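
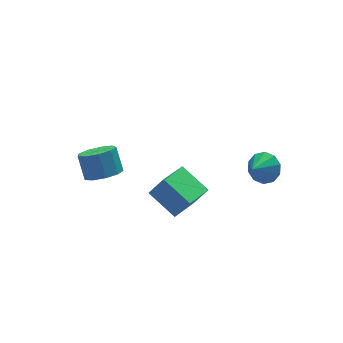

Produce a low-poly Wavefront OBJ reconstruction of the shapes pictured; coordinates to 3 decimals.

v 3.274 -0.907 -0.622
v 3.85 -0.876 0.094
v 2.326 -1.413 0.162
v 3.569 -0.382 0.073
v 3.176 -0.089 -0.214
v 2.819 -0.108 -0.656
v 2.636 -0.433 -1.086
v 2.697 -0.938 -1.339
v 2.978 -1.432 -1.318
v 3.372 -1.726 -1.031
v 3.728 -1.706 -0.589
v 3.911 -1.382 -0.159
v -3.395 3.526 -2.5
v -2.458 3.219 -2.278
v -2.449 4.087 -1.117
v -3.385 4.394 -1.34
v -2.434 3.771 -2.692
v -2.425 4.64 -1.531
v -2.859 4.209 -3.016
v -2.849 5.078 -1.855
v -3.534 4.327 -3.099
v -3.525 5.196 -1.938
v -4.145 4.07 -2.902
v -4.135 4.939 -1.741
v -4.404 3.558 -2.517
v -4.395 4.427 -1.356
v -4.191 3.031 -2.124
v -4.182 3.9 -0.963
v -3.605 2.736 -1.908
v -3.596 3.604 -0.747
v -2.921 2.81 -1.968
v -2.912 3.678 -0.807
v -1.498 -0.797 -2.632
v -2.203 0.713 -1.805
v -0.014 0.208 -3.201
v -0.72 1.718 -2.375
v -0.84 -1.118 -1.485
v -1.546 0.392 -0.659
v 0.643 -0.113 -2.055
v -0.062 1.397 -1.228
f 2 1 4
f 2 4 3
f 4 1 5
f 4 5 3
f 5 1 6
f 5 6 3
f 6 1 7
f 6 7 3
f 7 1 8
f 7 8 3
f 8 1 9
f 8 9 3
f 9 1 10
f 9 10 3
f 10 1 11
f 10 11 3
f 11 1 12
f 11 12 3
f 12 1 2
f 12 2 3
f 14 13 17
f 14 17 15
f 15 17 18
f 15 18 16
f 17 13 19
f 17 19 18
f 18 19 20
f 18 20 16
f 19 13 21
f 19 21 20
f 20 21 22
f 20 22 16
f 21 13 23
f 21 23 22
f 22 23 24
f 22 24 16
f 23 13 25
f 23 25 24
f 24 25 26
f 24 26 16
f 25 13 27
f 25 27 26
f 26 27 28
f 26 28 16
f 27 13 29
f 27 29 28
f 28 29 30
f 28 30 16
f 29 13 31
f 29 31 30
f 30 31 32
f 30 32 16
f 31 13 14
f 31 14 32
f 32 14 15
f 32 15 16
f 34 36 33
f 37 34 33
f 33 36 35
f 35 37 33
f 34 40 36
f 38 34 37
f 38 40 34
f 36 40 35
f 39 37 35
f 35 40 39
f 39 38 37
f 40 38 39



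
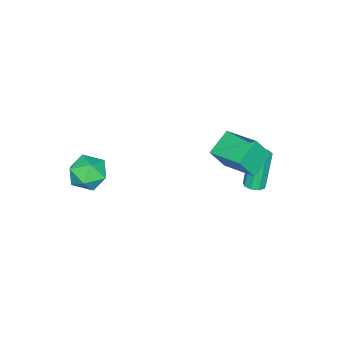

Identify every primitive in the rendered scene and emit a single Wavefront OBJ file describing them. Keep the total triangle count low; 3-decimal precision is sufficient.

v -1.956 2.716 -2.727
v -1.616 3.159 -2.614
v -2.244 3.127 -0.6
v -2.584 2.684 -0.713
v -1.968 3.286 -2.722
v -2.597 3.254 -0.708
v -2.315 3.146 -2.832
v -2.943 3.114 -0.818
v -2.494 2.805 -2.893
v -3.122 2.773 -0.879
v -2.421 2.422 -2.877
v -3.049 2.39 -0.863
v -2.13 2.177 -2.79
v -2.759 2.145 -0.776
v -1.758 2.184 -2.674
v -2.387 2.152 -0.66
v -1.478 2.44 -2.582
v -2.107 2.408 -0.568
v -1.422 2.825 -2.559
v -2.051 2.793 -0.545
v -1.668 2.084 0.483
v -1.19 3.975 1.048
v -0.339 1.946 -0.178
v 0.139 3.836 0.387
v -1.119 1.584 1.693
v -0.641 3.474 2.258
v 0.21 1.445 1.032
v 0.688 3.336 1.597
v 3.249 -2.424 -0.28
v 4.308 -2.427 -0.507
v 3.532 -3.533 1.047
v 4.591 -3.536 0.82
v 4.126 -2.644 1.222
v 3.95 -1.959 0.402
v 3.89 -4.001 0.138
v 3.714 -3.316 -0.682
v 4.704 -3.401 -0.249
v 4.849 -2.562 0.42
v 2.991 -3.398 0.12
v 3.136 -2.559 0.789
f 2 1 5
f 2 5 3
f 3 5 6
f 3 6 4
f 5 1 7
f 5 7 6
f 6 7 8
f 6 8 4
f 7 1 9
f 7 9 8
f 8 9 10
f 8 10 4
f 9 1 11
f 9 11 10
f 10 11 12
f 10 12 4
f 11 1 13
f 11 13 12
f 12 13 14
f 12 14 4
f 13 1 15
f 13 15 14
f 14 15 16
f 14 16 4
f 15 1 17
f 15 17 16
f 16 17 18
f 16 18 4
f 17 1 19
f 17 19 18
f 18 19 20
f 18 20 4
f 19 1 2
f 19 2 20
f 20 2 3
f 20 3 4
f 22 24 21
f 25 22 21
f 21 24 23
f 23 25 21
f 22 28 24
f 26 22 25
f 26 28 22
f 24 28 23
f 27 25 23
f 23 28 27
f 27 26 25
f 28 26 27
f 29 40 34
f 29 34 30
f 29 30 36
f 29 36 39
f 29 39 40
f 30 34 38
f 34 40 33
f 40 39 31
f 39 36 35
f 36 30 37
f 32 38 33
f 32 33 31
f 32 31 35
f 32 35 37
f 32 37 38
f 33 38 34
f 31 33 40
f 35 31 39
f 37 35 36
f 38 37 30



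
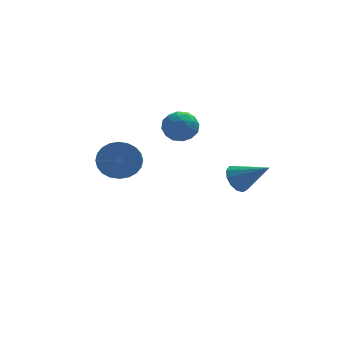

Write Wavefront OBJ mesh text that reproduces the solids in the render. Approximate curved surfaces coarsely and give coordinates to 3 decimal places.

v 2.945 -2.63 0.327
v 3.401 -2.13 0.149
v 4.075 -3.33 1.253
v 3.215 -2.001 0.472
v 2.944 -2.072 0.749
v 2.673 -2.32 0.892
v 2.488 -2.667 0.856
v 2.449 -3.002 0.651
v 2.567 -3.219 0.344
v 2.805 -3.249 0.031
v 3.088 -3.082 -0.188
v 3.325 -2.772 -0.244
v 3.442 -2.417 -0.118
v -1.035 2.699 -1.228
v -0.41 2.253 -1.804
v -0.639 0.955 -1.048
v -1.265 1.401 -0.472
v -0.184 2.373 -1.53
v -0.414 1.075 -0.773
v -0.088 2.543 -1.21
v -0.318 1.244 -0.453
v -0.137 2.736 -0.892
v -0.366 1.438 -0.136
v -0.322 2.924 -0.626
v -0.551 1.625 0.13
v -0.616 3.077 -0.452
v -0.845 1.779 0.304
v -0.973 3.173 -0.396
v -1.203 1.875 0.361
v -1.34 3.197 -0.466
v -1.57 1.898 0.29
v -1.661 3.145 -0.652
v -1.89 1.847 0.104
v -1.886 3.025 -0.927
v -2.116 1.727 -0.17
v -1.982 2.856 -1.247
v -2.212 1.557 -0.49
v -1.934 2.662 -1.564
v -2.163 1.364 -0.808
v -1.749 2.475 -1.83
v -1.978 1.176 -1.074
v -1.455 2.321 -2.004
v -1.684 1.023 -1.248
v -1.097 2.225 -2.061
v -1.327 0.927 -1.304
v -0.73 2.202 -1.99
v -0.96 0.903 -1.234
v 1.572 3.351 1.128
v 2.153 2.729 1.127
v 0.907 2.731 0.093
v 1.488 2.109 0.092
v 0.946 2.185 0.745
v 1.358 2.568 1.385
v 1.702 2.892 -0.165
v 2.114 3.275 0.475
v 2.234 2.445 0.328
v 1.766 2.008 0.89
v 1.294 3.452 0.33
v 0.826 3.015 0.892
v 1.921 3.094 1.219
v 1.139 2.366 0.001
v 0.82 2.411 0.385
v 1.162 2.045 0.385
v 1.454 3 1.37
v 1.795 2.634 1.369
v 1.085 2.314 1.145
v 1.265 2.826 -0.149
v 1.606 2.46 -0.15
v 1.898 3.415 0.835
v 2.24 3.049 0.835
v 1.975 3.146 0.075
v 2.31 2.561 0.748
v 1.919 2.197 0.14
v 2.045 2.658 -0.011
v 2.287 2.883 0.365
v 2.035 2.305 1.079
v 1.644 1.94 0.47
v 1.326 1.985 0.854
v 1.568 2.21 1.23
v 2.083 2.138 0.609
v 1.416 3.52 0.75
v 1.025 3.155 0.141
v 1.492 3.25 -0.01
v 1.734 3.475 0.366
v 1.141 3.263 1.08
v 0.75 2.899 0.472
v 0.773 2.577 0.855
v 1.015 2.802 1.231
v 0.977 3.322 0.611
f 2 1 4
f 2 4 3
f 4 1 5
f 4 5 3
f 5 1 6
f 5 6 3
f 6 1 7
f 6 7 3
f 7 1 8
f 7 8 3
f 8 1 9
f 8 9 3
f 9 1 10
f 9 10 3
f 10 1 11
f 10 11 3
f 11 1 12
f 11 12 3
f 12 1 13
f 12 13 3
f 13 1 2
f 13 2 3
f 15 14 18
f 15 18 16
f 16 18 19
f 16 19 17
f 18 14 20
f 18 20 19
f 19 20 21
f 19 21 17
f 20 14 22
f 20 22 21
f 21 22 23
f 21 23 17
f 22 14 24
f 22 24 23
f 23 24 25
f 23 25 17
f 24 14 26
f 24 26 25
f 25 26 27
f 25 27 17
f 26 14 28
f 26 28 27
f 27 28 29
f 27 29 17
f 28 14 30
f 28 30 29
f 29 30 31
f 29 31 17
f 30 14 32
f 30 32 31
f 31 32 33
f 31 33 17
f 32 14 34
f 32 34 33
f 33 34 35
f 33 35 17
f 34 14 36
f 34 36 35
f 35 36 37
f 35 37 17
f 36 14 38
f 36 38 37
f 37 38 39
f 37 39 17
f 38 14 40
f 38 40 39
f 39 40 41
f 39 41 17
f 40 14 42
f 40 42 41
f 41 42 43
f 41 43 17
f 42 14 44
f 42 44 43
f 43 44 45
f 43 45 17
f 44 14 46
f 44 46 45
f 45 46 47
f 45 47 17
f 46 14 15
f 46 15 47
f 47 15 16
f 47 16 17
f 48 85 64
f 85 59 88
f 64 88 53
f 85 88 64
f 48 64 60
f 64 53 65
f 60 65 49
f 64 65 60
f 48 60 69
f 60 49 70
f 69 70 55
f 60 70 69
f 48 69 81
f 69 55 84
f 81 84 58
f 69 84 81
f 48 81 85
f 81 58 89
f 85 89 59
f 81 89 85
f 49 65 76
f 65 53 79
f 76 79 57
f 65 79 76
f 53 88 66
f 88 59 87
f 66 87 52
f 88 87 66
f 59 89 86
f 89 58 82
f 86 82 50
f 89 82 86
f 58 84 83
f 84 55 71
f 83 71 54
f 84 71 83
f 55 70 75
f 70 49 72
f 75 72 56
f 70 72 75
f 51 77 63
f 77 57 78
f 63 78 52
f 77 78 63
f 51 63 61
f 63 52 62
f 61 62 50
f 63 62 61
f 51 61 68
f 61 50 67
f 68 67 54
f 61 67 68
f 51 68 73
f 68 54 74
f 73 74 56
f 68 74 73
f 51 73 77
f 73 56 80
f 77 80 57
f 73 80 77
f 52 78 66
f 78 57 79
f 66 79 53
f 78 79 66
f 50 62 86
f 62 52 87
f 86 87 59
f 62 87 86
f 54 67 83
f 67 50 82
f 83 82 58
f 67 82 83
f 56 74 75
f 74 54 71
f 75 71 55
f 74 71 75
f 57 80 76
f 80 56 72
f 76 72 49
f 80 72 76



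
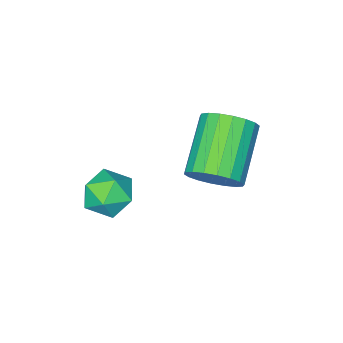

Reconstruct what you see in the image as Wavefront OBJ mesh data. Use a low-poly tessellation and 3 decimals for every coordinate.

v 0.471 4.061 0.95
v 0.71 4.44 1.588
v -0.571 3.597 2.569
v -0.811 3.219 1.93
v 0.47 4.653 1.458
v -0.812 3.811 2.438
v 0.229 4.75 1.226
v -1.052 3.907 2.206
v 0.037 4.71 0.94
v -1.244 3.867 1.92
v -0.07 4.541 0.656
v -1.351 3.698 1.636
v -0.069 4.278 0.43
v -1.35 3.435 1.41
v 0.038 3.971 0.307
v -1.243 3.128 1.287
v 0.231 3.683 0.311
v -1.05 2.84 1.292
v 0.472 3.469 0.442
v -0.81 2.627 1.422
v 0.712 3.373 0.674
v -0.569 2.53 1.654
v 0.904 3.413 0.96
v -0.377 2.57 1.94
v 1.011 3.582 1.244
v -0.27 2.739 2.224
v 1.01 3.845 1.47
v -0.271 3.002 2.45
v 0.903 4.152 1.593
v -0.378 3.309 2.573
v 1.49 2.035 -0.9
v 2.233 1.778 -0.758
v 1.147 0.842 -1.262
v 1.89 0.585 -1.12
v 1.42 0.804 -0.512
v 1.632 1.541 -0.288
v 1.748 1.079 -1.732
v 1.96 1.816 -1.508
v 2.393 1.187 -1.272
v 2.19 1.017 -0.518
v 1.19 1.603 -1.502
v 0.987 1.433 -0.748
f 2 1 5
f 2 5 3
f 3 5 6
f 3 6 4
f 5 1 7
f 5 7 6
f 6 7 8
f 6 8 4
f 7 1 9
f 7 9 8
f 8 9 10
f 8 10 4
f 9 1 11
f 9 11 10
f 10 11 12
f 10 12 4
f 11 1 13
f 11 13 12
f 12 13 14
f 12 14 4
f 13 1 15
f 13 15 14
f 14 15 16
f 14 16 4
f 15 1 17
f 15 17 16
f 16 17 18
f 16 18 4
f 17 1 19
f 17 19 18
f 18 19 20
f 18 20 4
f 19 1 21
f 19 21 20
f 20 21 22
f 20 22 4
f 21 1 23
f 21 23 22
f 22 23 24
f 22 24 4
f 23 1 25
f 23 25 24
f 24 25 26
f 24 26 4
f 25 1 27
f 25 27 26
f 26 27 28
f 26 28 4
f 27 1 29
f 27 29 28
f 28 29 30
f 28 30 4
f 29 1 2
f 29 2 30
f 30 2 3
f 30 3 4
f 31 42 36
f 31 36 32
f 31 32 38
f 31 38 41
f 31 41 42
f 32 36 40
f 36 42 35
f 42 41 33
f 41 38 37
f 38 32 39
f 34 40 35
f 34 35 33
f 34 33 37
f 34 37 39
f 34 39 40
f 35 40 36
f 33 35 42
f 37 33 41
f 39 37 38
f 40 39 32



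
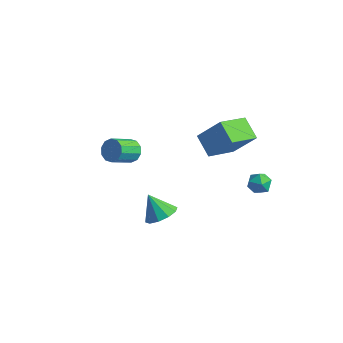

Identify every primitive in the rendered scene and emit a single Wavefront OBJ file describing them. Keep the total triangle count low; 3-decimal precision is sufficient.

v -3.276 -0.711 -0.397
v -2.568 -0.714 -0.222
v -2.775 -1.993 0.592
v -3.484 -1.989 0.417
v -2.788 -0.478 0.093
v -2.995 -1.757 0.907
v -3.195 -0.331 0.221
v -3.402 -1.61 1.035
v -3.633 -0.328 0.113
v -3.84 -1.607 0.927
v -3.935 -0.472 -0.19
v -4.142 -1.751 0.624
v -3.985 -0.707 -0.572
v -4.192 -1.986 0.242
v -3.765 -0.943 -0.887
v -3.972 -2.222 -0.073
v -3.358 -1.09 -1.015
v -3.565 -2.369 -0.201
v -2.92 -1.093 -0.907
v -3.127 -2.372 -0.093
v -2.618 -0.949 -0.604
v -2.825 -2.228 0.21
v 2.427 3.423 -1.904
v 3.104 3.128 -1.797
v 2.076 2.412 -2.463
v 2.753 2.117 -2.356
v 2.299 2.229 -1.775
v 2.516 2.854 -1.429
v 2.664 2.686 -2.831
v 2.881 3.311 -2.485
v 3.251 2.673 -2.37
v 3.025 2.39 -1.717
v 2.155 3.15 -2.543
v 1.929 2.867 -1.89
v -0.763 1.691 0.655
v 0.398 2.158 2.162
v -0.538 3.504 -0.081
v 0.623 3.972 1.427
v 0.377 1.248 -0.087
v 1.538 1.716 1.421
v 0.602 3.062 -0.822
v 1.763 3.529 0.685
v 1.446 -3.789 -0.627
v 1.895 -4.525 -0.336
v 0.614 -3.831 0.547
v 2.157 -4.07 -0.133
v 2.147 -3.508 -0.12
v 1.87 -3.053 -0.3
v 1.431 -2.879 -0.605
v 0.997 -3.053 -0.919
v 0.735 -3.507 -1.121
v 0.745 -4.07 -1.134
v 1.022 -4.524 -0.954
v 1.462 -4.698 -0.649
f 2 1 5
f 2 5 3
f 3 5 6
f 3 6 4
f 5 1 7
f 5 7 6
f 6 7 8
f 6 8 4
f 7 1 9
f 7 9 8
f 8 9 10
f 8 10 4
f 9 1 11
f 9 11 10
f 10 11 12
f 10 12 4
f 11 1 13
f 11 13 12
f 12 13 14
f 12 14 4
f 13 1 15
f 13 15 14
f 14 15 16
f 14 16 4
f 15 1 17
f 15 17 16
f 16 17 18
f 16 18 4
f 17 1 19
f 17 19 18
f 18 19 20
f 18 20 4
f 19 1 21
f 19 21 20
f 20 21 22
f 20 22 4
f 21 1 2
f 21 2 22
f 22 2 3
f 22 3 4
f 23 34 28
f 23 28 24
f 23 24 30
f 23 30 33
f 23 33 34
f 24 28 32
f 28 34 27
f 34 33 25
f 33 30 29
f 30 24 31
f 26 32 27
f 26 27 25
f 26 25 29
f 26 29 31
f 26 31 32
f 27 32 28
f 25 27 34
f 29 25 33
f 31 29 30
f 32 31 24
f 36 38 35
f 39 36 35
f 35 38 37
f 37 39 35
f 36 42 38
f 40 36 39
f 40 42 36
f 38 42 37
f 41 39 37
f 37 42 41
f 41 40 39
f 42 40 41
f 44 43 46
f 44 46 45
f 46 43 47
f 46 47 45
f 47 43 48
f 47 48 45
f 48 43 49
f 48 49 45
f 49 43 50
f 49 50 45
f 50 43 51
f 50 51 45
f 51 43 52
f 51 52 45
f 52 43 53
f 52 53 45
f 53 43 54
f 53 54 45
f 54 43 44
f 54 44 45



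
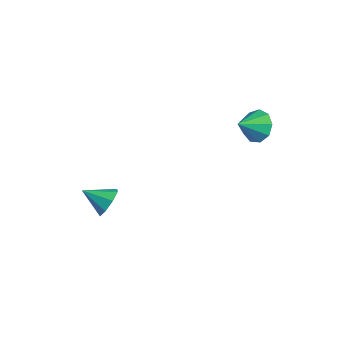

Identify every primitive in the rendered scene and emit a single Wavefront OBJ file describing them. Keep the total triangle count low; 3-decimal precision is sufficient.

v -2.886 -2.908 -3.78
v -2.224 -2.917 -3.141
v -3.594 -4.032 -3.06
v -2.751 -2.48 -2.977
v -3.357 -2.294 -3.283
v -3.687 -2.468 -3.88
v -3.548 -2.9 -4.418
v -3.021 -3.337 -4.582
v -2.415 -3.523 -4.276
v -2.085 -3.349 -3.679
v 0.514 3.421 2.65
v 1.208 3.881 3.147
v 0.786 2.299 3.31
v 0.63 3.93 3.468
v -0.003 3.74 3.407
v -0.394 3.401 2.992
v -0.361 3.072 2.417
v 0.082 2.906 1.951
v 0.726 2.981 1.813
v 1.271 3.262 2.066
v 1.462 3.618 2.593
f 2 1 4
f 2 4 3
f 4 1 5
f 4 5 3
f 5 1 6
f 5 6 3
f 6 1 7
f 6 7 3
f 7 1 8
f 7 8 3
f 8 1 9
f 8 9 3
f 9 1 10
f 9 10 3
f 10 1 2
f 10 2 3
f 12 11 14
f 12 14 13
f 14 11 15
f 14 15 13
f 15 11 16
f 15 16 13
f 16 11 17
f 16 17 13
f 17 11 18
f 17 18 13
f 18 11 19
f 18 19 13
f 19 11 20
f 19 20 13
f 20 11 21
f 20 21 13
f 21 11 12
f 21 12 13



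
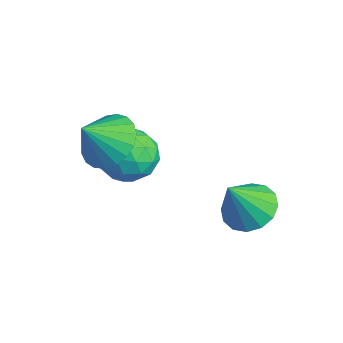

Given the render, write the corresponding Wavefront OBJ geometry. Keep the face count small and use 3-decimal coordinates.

v 3.696 2.871 -0.732
v 4.428 2.33 -1.067
v 3.764 2.009 0.812
v 4.648 2.729 -0.854
v 4.612 3.165 -0.608
v 4.331 3.523 -0.396
v 3.879 3.706 -0.274
v 3.379 3.666 -0.274
v 2.963 3.412 -0.398
v 2.744 3.014 -0.61
v 2.78 2.577 -0.856
v 3.061 2.219 -1.068
v 3.512 2.036 -1.19
v 4.013 2.077 -1.19
v 0.589 -0.417 1.675
v 1.386 -0.968 1.221
v 0.571 -1.343 2.765
v 1.608 -0.676 1.473
v 1.653 -0.339 1.76
v 1.515 -0.016 2.033
v 1.217 0.238 2.244
v 0.81 0.379 2.356
v 0.365 0.382 2.351
v -0.041 0.247 2.229
v -0.338 -0.003 2.011
v -0.475 -0.324 1.736
v -0.427 -0.661 1.45
v -0.204 -0.957 1.202
v 0.156 -1.158 1.037
v 0.592 -1.232 0.982
v 1.027 -1.164 1.047
v 0.926 0.983 -0.182
v 1.465 0.251 0.407
v -0.585 0.429 0.513
v -0.046 -0.303 1.102
v 0.057 0.753 1.323
v 0.991 1.095 0.893
v -0.111 -0.415 0.027
v 0.823 -0.073 -0.403
v 0.824 -0.613 0.536
v 0.928 0.109 1.337
v -0.048 0.571 -0.417
v 0.056 1.293 0.384
v 1.328 0.665 0.052
v -0.448 0.015 0.868
v -0.387 0.635 0.998
v -0.07 0.205 1.344
v 1.049 1.161 0.337
v 1.366 0.731 0.684
v 0.539 1.026 1.222
v -0.486 -0.051 0.236
v -0.169 -0.481 0.583
v 0.95 0.475 -0.424
v 1.267 0.045 -0.078
v 0.341 -0.346 -0.302
v 1.268 -0.272 0.474
v 0.38 -0.598 0.882
v 0.342 -0.664 0.25
v 0.891 -0.463 -0.002
v 1.329 0.152 0.944
v 0.441 -0.174 1.353
v 0.502 0.447 1.483
v 1.051 0.648 1.23
v 0.953 -0.356 1.02
v 0.439 0.854 -0.433
v -0.449 0.528 -0.024
v -0.171 0.032 -0.31
v 0.378 0.233 -0.563
v 0.5 1.278 0.038
v -0.388 0.952 0.446
v -0.011 1.143 0.922
v 0.538 1.344 0.67
v -0.073 1.036 -0.1
f 2 1 4
f 2 4 3
f 4 1 5
f 4 5 3
f 5 1 6
f 5 6 3
f 6 1 7
f 6 7 3
f 7 1 8
f 7 8 3
f 8 1 9
f 8 9 3
f 9 1 10
f 9 10 3
f 10 1 11
f 10 11 3
f 11 1 12
f 11 12 3
f 12 1 13
f 12 13 3
f 13 1 14
f 13 14 3
f 14 1 2
f 14 2 3
f 16 15 18
f 16 18 17
f 18 15 19
f 18 19 17
f 19 15 20
f 19 20 17
f 20 15 21
f 20 21 17
f 21 15 22
f 21 22 17
f 22 15 23
f 22 23 17
f 23 15 24
f 23 24 17
f 24 15 25
f 24 25 17
f 25 15 26
f 25 26 17
f 26 15 27
f 26 27 17
f 27 15 28
f 27 28 17
f 28 15 29
f 28 29 17
f 29 15 30
f 29 30 17
f 30 15 31
f 30 31 17
f 31 15 16
f 31 16 17
f 32 69 48
f 69 43 72
f 48 72 37
f 69 72 48
f 32 48 44
f 48 37 49
f 44 49 33
f 48 49 44
f 32 44 53
f 44 33 54
f 53 54 39
f 44 54 53
f 32 53 65
f 53 39 68
f 65 68 42
f 53 68 65
f 32 65 69
f 65 42 73
f 69 73 43
f 65 73 69
f 33 49 60
f 49 37 63
f 60 63 41
f 49 63 60
f 37 72 50
f 72 43 71
f 50 71 36
f 72 71 50
f 43 73 70
f 73 42 66
f 70 66 34
f 73 66 70
f 42 68 67
f 68 39 55
f 67 55 38
f 68 55 67
f 39 54 59
f 54 33 56
f 59 56 40
f 54 56 59
f 35 61 47
f 61 41 62
f 47 62 36
f 61 62 47
f 35 47 45
f 47 36 46
f 45 46 34
f 47 46 45
f 35 45 52
f 45 34 51
f 52 51 38
f 45 51 52
f 35 52 57
f 52 38 58
f 57 58 40
f 52 58 57
f 35 57 61
f 57 40 64
f 61 64 41
f 57 64 61
f 36 62 50
f 62 41 63
f 50 63 37
f 62 63 50
f 34 46 70
f 46 36 71
f 70 71 43
f 46 71 70
f 38 51 67
f 51 34 66
f 67 66 42
f 51 66 67
f 40 58 59
f 58 38 55
f 59 55 39
f 58 55 59
f 41 64 60
f 64 40 56
f 60 56 33
f 64 56 60



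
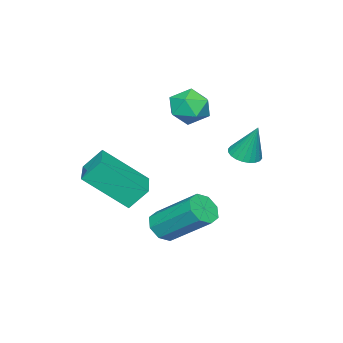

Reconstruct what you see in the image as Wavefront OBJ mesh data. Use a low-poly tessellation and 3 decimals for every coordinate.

v 0.182 -0.524 2.238
v 0.372 -0.841 1.602
v -0.952 -0.479 1.878
v -0.762 -0.796 1.242
v -0.738 -1.183 1.867
v -0.037 -1.211 2.09
v -0.543 -0.109 1.39
v 0.158 -0.137 1.613
v -0.077 -0.585 1.078
v -0.197 -1.248 1.372
v -0.383 -0.072 2.108
v -0.503 -0.735 2.402
v 0.66 1.849 0.78
v 1.019 2.197 0.638
v 0.7 2.291 1.96
v 0.848 2.301 0.605
v 0.648 2.336 0.598
v 0.45 2.296 0.62
v 0.284 2.189 0.665
v 0.175 2.03 0.729
v 0.141 1.843 0.8
v 0.185 1.657 0.868
v 0.302 1.5 0.923
v 0.473 1.397 0.956
v 0.673 1.362 0.963
v 0.871 1.401 0.941
v 1.036 1.509 0.895
v 1.145 1.668 0.832
v 1.18 1.855 0.761
v 1.136 2.041 0.693
v 2.249 0.067 -2.034
v 2.764 0.243 -2.233
v 2.726 1.609 -1.125
v 2.211 1.433 -0.926
v 2.426 0.417 -2.461
v 2.388 1.784 -1.353
v 1.983 0.387 -2.438
v 1.945 1.754 -1.33
v 1.697 0.169 -2.179
v 1.659 1.535 -1.071
v 1.734 -0.109 -1.835
v 1.696 1.257 -0.727
v 2.072 -0.284 -1.607
v 2.034 1.083 -0.499
v 2.515 -0.254 -1.63
v 2.477 1.113 -0.522
v 2.801 -0.035 -1.889
v 2.763 1.331 -0.781
v 1.495 -0.933 -0.65
v 2.191 -2.111 0.519
v 2.479 -0.286 -0.584
v 3.176 -1.464 0.585
v 1.844 -1.396 -1.325
v 2.541 -2.574 -0.156
v 2.829 -0.749 -1.259
v 3.525 -1.927 -0.09
f 1 12 6
f 1 6 2
f 1 2 8
f 1 8 11
f 1 11 12
f 2 6 10
f 6 12 5
f 12 11 3
f 11 8 7
f 8 2 9
f 4 10 5
f 4 5 3
f 4 3 7
f 4 7 9
f 4 9 10
f 5 10 6
f 3 5 12
f 7 3 11
f 9 7 8
f 10 9 2
f 14 13 16
f 14 16 15
f 16 13 17
f 16 17 15
f 17 13 18
f 17 18 15
f 18 13 19
f 18 19 15
f 19 13 20
f 19 20 15
f 20 13 21
f 20 21 15
f 21 13 22
f 21 22 15
f 22 13 23
f 22 23 15
f 23 13 24
f 23 24 15
f 24 13 25
f 24 25 15
f 25 13 26
f 25 26 15
f 26 13 27
f 26 27 15
f 27 13 28
f 27 28 15
f 28 13 29
f 28 29 15
f 29 13 30
f 29 30 15
f 30 13 14
f 30 14 15
f 32 31 35
f 32 35 33
f 33 35 36
f 33 36 34
f 35 31 37
f 35 37 36
f 36 37 38
f 36 38 34
f 37 31 39
f 37 39 38
f 38 39 40
f 38 40 34
f 39 31 41
f 39 41 40
f 40 41 42
f 40 42 34
f 41 31 43
f 41 43 42
f 42 43 44
f 42 44 34
f 43 31 45
f 43 45 44
f 44 45 46
f 44 46 34
f 45 31 47
f 45 47 46
f 46 47 48
f 46 48 34
f 47 31 32
f 47 32 48
f 48 32 33
f 48 33 34
f 50 52 49
f 53 50 49
f 49 52 51
f 51 53 49
f 50 56 52
f 54 50 53
f 54 56 50
f 52 56 51
f 55 53 51
f 51 56 55
f 55 54 53
f 56 54 55



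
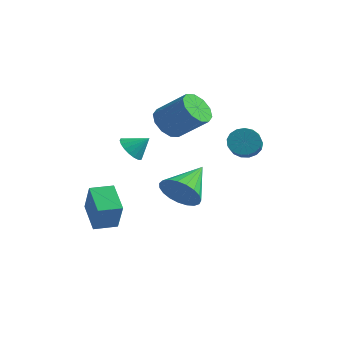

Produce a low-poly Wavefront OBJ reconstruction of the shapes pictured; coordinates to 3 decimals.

v -3.473 2.968 1.877
v -2.835 3.008 1.095
v -1.309 3.393 2.361
v -1.947 3.352 3.143
v -3.059 3.583 1.191
v -1.533 3.967 2.457
v -3.441 3.922 1.549
v -1.915 4.307 2.815
v -3.836 3.897 2.032
v -2.31 4.282 3.298
v -4.092 3.517 2.456
v -2.566 3.902 3.722
v -4.111 2.927 2.659
v -2.585 3.312 3.925
v -3.887 2.353 2.563
v -2.361 2.737 3.829
v -3.505 2.013 2.205
v -1.979 2.398 3.471
v -3.11 2.038 1.722
v -1.584 2.423 2.988
v -2.854 2.418 1.298
v -1.328 2.803 2.564
v 0.922 -1.711 0.05
v 1.563 -2.075 0.853
v 0.778 0.151 1.01
v 1.865 -1.902 0.562
v 2.004 -1.696 0.183
v 1.956 -1.492 -0.219
v 1.729 -1.326 -0.574
v 1.363 -1.227 -0.822
v 0.92 -1.211 -0.919
v 0.478 -1.282 -0.849
v 0.113 -1.427 -0.623
v -0.112 -1.621 -0.281
v -0.159 -1.831 0.119
v -0.018 -2.019 0.506
v 0.285 -2.155 0.814
v 0.698 -2.214 0.99
v 1.151 -2.186 1.004
v 1.288 2.807 1.711
v 2.016 3.073 1.475
v 2.48 2.3 2.032
v 1.752 2.033 2.269
v 1.947 3.268 1.803
v 2.411 2.495 2.36
v 1.728 3.358 2.11
v 2.192 2.585 2.667
v 1.408 3.321 2.326
v 1.872 2.548 2.883
v 1.06 3.166 2.4
v 1.524 2.393 2.958
v 0.765 2.929 2.318
v 1.229 2.156 2.875
v 0.589 2.664 2.096
v 1.053 1.891 2.653
v 0.574 2.432 1.786
v 1.038 1.658 2.343
v 0.722 2.285 1.459
v 1.186 1.512 2.016
v 1 2.258 1.19
v 1.464 1.485 1.747
v 1.344 2.356 1.04
v 1.808 1.583 1.598
v 1.675 2.558 1.044
v 2.139 1.785 1.602
v 1.917 2.817 1.201
v 2.381 2.044 1.759
v -4.384 -2.171 -2.177
v -3.644 -2.672 -0.579
v -3.719 -1.184 -2.176
v -2.979 -1.685 -0.578
v -3.161 -2.995 -3.002
v -2.421 -3.496 -1.404
v -2.496 -2.008 -3.001
v -1.756 -2.509 -1.403
v -3.427 0.121 1.072
v -2.838 -0.387 0.845
v -2.713 0.619 1.808
v -2.797 -0.11 0.618
v -2.881 0.212 0.481
v -3.073 0.517 0.461
v -3.335 0.743 0.562
v -3.615 0.846 0.764
v -3.858 0.805 1.027
v -4.016 0.629 1.299
v -4.057 0.352 1.526
v -3.973 0.029 1.663
v -3.781 -0.275 1.683
v -3.519 -0.501 1.582
v -3.239 -0.604 1.38
v -2.996 -0.563 1.117
f 2 1 5
f 2 5 3
f 3 5 6
f 3 6 4
f 5 1 7
f 5 7 6
f 6 7 8
f 6 8 4
f 7 1 9
f 7 9 8
f 8 9 10
f 8 10 4
f 9 1 11
f 9 11 10
f 10 11 12
f 10 12 4
f 11 1 13
f 11 13 12
f 12 13 14
f 12 14 4
f 13 1 15
f 13 15 14
f 14 15 16
f 14 16 4
f 15 1 17
f 15 17 16
f 16 17 18
f 16 18 4
f 17 1 19
f 17 19 18
f 18 19 20
f 18 20 4
f 19 1 21
f 19 21 20
f 20 21 22
f 20 22 4
f 21 1 2
f 21 2 22
f 22 2 3
f 22 3 4
f 24 23 26
f 24 26 25
f 26 23 27
f 26 27 25
f 27 23 28
f 27 28 25
f 28 23 29
f 28 29 25
f 29 23 30
f 29 30 25
f 30 23 31
f 30 31 25
f 31 23 32
f 31 32 25
f 32 23 33
f 32 33 25
f 33 23 34
f 33 34 25
f 34 23 35
f 34 35 25
f 35 23 36
f 35 36 25
f 36 23 37
f 36 37 25
f 37 23 38
f 37 38 25
f 38 23 39
f 38 39 25
f 39 23 24
f 39 24 25
f 41 40 44
f 41 44 42
f 42 44 45
f 42 45 43
f 44 40 46
f 44 46 45
f 45 46 47
f 45 47 43
f 46 40 48
f 46 48 47
f 47 48 49
f 47 49 43
f 48 40 50
f 48 50 49
f 49 50 51
f 49 51 43
f 50 40 52
f 50 52 51
f 51 52 53
f 51 53 43
f 52 40 54
f 52 54 53
f 53 54 55
f 53 55 43
f 54 40 56
f 54 56 55
f 55 56 57
f 55 57 43
f 56 40 58
f 56 58 57
f 57 58 59
f 57 59 43
f 58 40 60
f 58 60 59
f 59 60 61
f 59 61 43
f 60 40 62
f 60 62 61
f 61 62 63
f 61 63 43
f 62 40 64
f 62 64 63
f 63 64 65
f 63 65 43
f 64 40 66
f 64 66 65
f 65 66 67
f 65 67 43
f 66 40 41
f 66 41 67
f 67 41 42
f 67 42 43
f 69 71 68
f 72 69 68
f 68 71 70
f 70 72 68
f 69 75 71
f 73 69 72
f 73 75 69
f 71 75 70
f 74 72 70
f 70 75 74
f 74 73 72
f 75 73 74
f 77 76 79
f 77 79 78
f 79 76 80
f 79 80 78
f 80 76 81
f 80 81 78
f 81 76 82
f 81 82 78
f 82 76 83
f 82 83 78
f 83 76 84
f 83 84 78
f 84 76 85
f 84 85 78
f 85 76 86
f 85 86 78
f 86 76 87
f 86 87 78
f 87 76 88
f 87 88 78
f 88 76 89
f 88 89 78
f 89 76 90
f 89 90 78
f 90 76 91
f 90 91 78
f 91 76 77
f 91 77 78



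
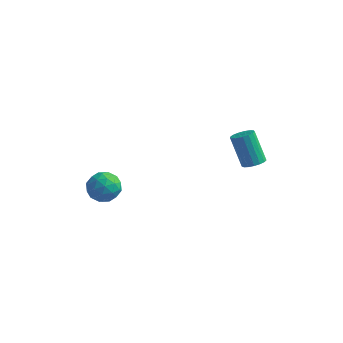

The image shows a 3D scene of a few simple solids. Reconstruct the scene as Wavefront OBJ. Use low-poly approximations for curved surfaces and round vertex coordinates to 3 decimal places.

v 2.94 3.156 -0.078
v 3.287 3.564 -0.01
v 2.587 3.932 1.346
v 2.24 3.524 1.278
v 3.091 3.671 -0.14
v 2.391 4.039 1.216
v 2.86 3.659 -0.256
v 2.16 4.028 1.1
v 2.648 3.533 -0.331
v 1.948 3.901 1.025
v 2.502 3.32 -0.349
v 1.802 3.688 1.008
v 2.457 3.069 -0.304
v 1.757 3.438 1.052
v 2.523 2.839 -0.207
v 1.822 3.207 1.149
v 2.684 2.681 -0.081
v 1.983 3.049 1.275
v 2.903 2.631 0.045
v 2.203 3 1.402
v 3.132 2.702 0.144
v 2.431 3.071 1.5
v 3.316 2.877 0.192
v 2.616 3.245 1.548
v 3.414 3.116 0.178
v 2.714 3.484 1.534
v 3.404 3.364 0.105
v 2.704 3.732 1.461
v -2.504 1.28 -1.377
v -2.082 0.633 -1.618
v -3.598 0.747 -1.862
v -3.176 0.1 -2.103
v -3.292 0.235 -1.313
v -2.616 0.565 -1.014
v -3.064 0.815 -2.466
v -2.388 1.145 -2.167
v -2.428 0.346 -2.292
v -2.568 -0.012 -1.579
v -3.112 1.392 -1.901
v -3.252 1.034 -1.188
v -2.197 1.004 -1.455
v -3.483 0.376 -2.025
v -3.551 0.456 -1.561
v -3.303 0.076 -1.703
v -2.511 0.964 -1.1
v -2.263 0.583 -1.242
v -2.974 0.349 -1.063
v -3.417 0.797 -2.238
v -3.169 0.416 -2.38
v -2.377 1.304 -1.777
v -2.129 0.924 -1.919
v -2.706 1.031 -2.417
v -2.152 0.454 -1.993
v -2.795 0.141 -2.278
v -2.729 0.561 -2.491
v -2.332 0.755 -2.315
v -2.235 0.244 -1.574
v -2.878 -0.07 -1.859
v -2.946 0.01 -1.395
v -2.549 0.204 -1.219
v -2.438 0.075 -1.97
v -2.802 1.45 -1.621
v -3.445 1.136 -1.906
v -3.131 1.176 -2.261
v -2.734 1.37 -2.085
v -2.885 1.239 -1.202
v -3.528 0.926 -1.487
v -3.348 0.625 -1.165
v -2.951 0.819 -0.989
v -3.242 1.305 -1.51
f 2 1 5
f 2 5 3
f 3 5 6
f 3 6 4
f 5 1 7
f 5 7 6
f 6 7 8
f 6 8 4
f 7 1 9
f 7 9 8
f 8 9 10
f 8 10 4
f 9 1 11
f 9 11 10
f 10 11 12
f 10 12 4
f 11 1 13
f 11 13 12
f 12 13 14
f 12 14 4
f 13 1 15
f 13 15 14
f 14 15 16
f 14 16 4
f 15 1 17
f 15 17 16
f 16 17 18
f 16 18 4
f 17 1 19
f 17 19 18
f 18 19 20
f 18 20 4
f 19 1 21
f 19 21 20
f 20 21 22
f 20 22 4
f 21 1 23
f 21 23 22
f 22 23 24
f 22 24 4
f 23 1 25
f 23 25 24
f 24 25 26
f 24 26 4
f 25 1 27
f 25 27 26
f 26 27 28
f 26 28 4
f 27 1 2
f 27 2 28
f 28 2 3
f 28 3 4
f 29 66 45
f 66 40 69
f 45 69 34
f 66 69 45
f 29 45 41
f 45 34 46
f 41 46 30
f 45 46 41
f 29 41 50
f 41 30 51
f 50 51 36
f 41 51 50
f 29 50 62
f 50 36 65
f 62 65 39
f 50 65 62
f 29 62 66
f 62 39 70
f 66 70 40
f 62 70 66
f 30 46 57
f 46 34 60
f 57 60 38
f 46 60 57
f 34 69 47
f 69 40 68
f 47 68 33
f 69 68 47
f 40 70 67
f 70 39 63
f 67 63 31
f 70 63 67
f 39 65 64
f 65 36 52
f 64 52 35
f 65 52 64
f 36 51 56
f 51 30 53
f 56 53 37
f 51 53 56
f 32 58 44
f 58 38 59
f 44 59 33
f 58 59 44
f 32 44 42
f 44 33 43
f 42 43 31
f 44 43 42
f 32 42 49
f 42 31 48
f 49 48 35
f 42 48 49
f 32 49 54
f 49 35 55
f 54 55 37
f 49 55 54
f 32 54 58
f 54 37 61
f 58 61 38
f 54 61 58
f 33 59 47
f 59 38 60
f 47 60 34
f 59 60 47
f 31 43 67
f 43 33 68
f 67 68 40
f 43 68 67
f 35 48 64
f 48 31 63
f 64 63 39
f 48 63 64
f 37 55 56
f 55 35 52
f 56 52 36
f 55 52 56
f 38 61 57
f 61 37 53
f 57 53 30
f 61 53 57



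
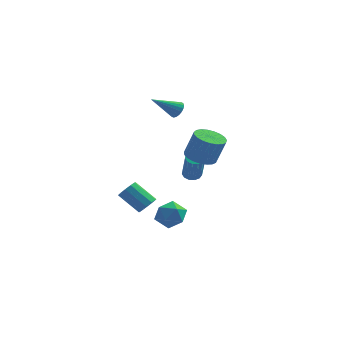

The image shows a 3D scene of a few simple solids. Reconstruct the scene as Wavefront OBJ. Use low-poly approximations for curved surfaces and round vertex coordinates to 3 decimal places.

v -2.189 0.148 -3.188
v -1.75 0.163 -2.669
v -3.013 0.546 -1.613
v -3.451 0.532 -2.132
v -1.77 0.549 -2.833
v -3.032 0.933 -1.777
v -1.95 0.783 -3.132
v -3.212 1.166 -2.076
v -2.221 0.774 -3.453
v -3.483 1.157 -2.397
v -2.48 0.526 -3.673
v -3.742 0.909 -2.617
v -2.627 0.134 -3.707
v -3.89 0.517 -2.651
v -2.608 -0.253 -3.543
v -3.87 0.131 -2.487
v -2.428 -0.486 -3.244
v -3.69 -0.103 -2.188
v -2.157 -0.477 -2.923
v -3.419 -0.094 -1.867
v -1.898 -0.229 -2.703
v -3.16 0.154 -1.647
v 1.414 -3.722 2.81
v 2.26 -3.503 2.52
v 2.791 -3.518 4.061
v 1.946 -3.738 4.35
v 2.103 -3.159 2.577
v 2.635 -3.174 4.118
v 1.828 -2.912 2.675
v 2.359 -2.927 4.216
v 1.481 -2.805 2.796
v 2.012 -2.82 4.336
v 1.122 -2.857 2.919
v 1.654 -2.872 4.46
v 0.814 -3.058 3.023
v 1.346 -3.074 4.564
v 0.61 -3.375 3.09
v 1.142 -3.39 4.631
v 0.545 -3.751 3.109
v 1.076 -3.766 4.65
v 0.63 -4.123 3.076
v 1.161 -4.138 4.617
v 0.851 -4.425 2.997
v 1.382 -4.44 4.538
v 1.169 -4.606 2.886
v 1.7 -4.621 4.426
v 1.53 -4.634 2.761
v 2.061 -4.649 4.302
v 1.87 -4.504 2.645
v 2.402 -4.519 4.186
v 2.132 -4.24 2.557
v 2.663 -4.255 4.098
v 2.27 -3.885 2.513
v 2.801 -3.9 4.054
v -1.177 4.032 2.756
v -0.779 3.923 3.205
v -2.563 3.288 3.804
v -0.869 4.172 3.263
v -1.02 4.394 3.221
v -1.202 4.544 3.087
v -1.379 4.592 2.887
v -1.516 4.53 2.661
v -1.586 4.368 2.454
v -1.575 4.141 2.307
v -1.485 3.891 2.249
v -1.334 3.669 2.291
v -1.152 3.519 2.426
v -0.975 3.471 2.626
v -0.838 3.534 2.851
v -0.768 3.695 3.058
v -0.339 4.143 -2.39
v 0.145 3.899 -2.623
v 0.504 2.874 -0.802
v 0.019 3.117 -0.57
v 0.242 4.184 -2.482
v 0.601 3.159 -0.661
v 0.155 4.456 -2.311
v 0.513 3.43 -0.491
v -0.09 4.628 -2.166
v 0.269 3.603 -0.345
v -0.413 4.646 -2.092
v -0.055 3.621 -0.271
v -0.713 4.505 -2.113
v -0.355 3.48 -0.292
v -0.895 4.248 -2.222
v -0.536 3.223 -0.401
v -0.899 3.958 -2.384
v -0.541 2.933 -0.563
v -0.726 3.726 -2.548
v -0.368 2.701 -0.728
v -0.43 3.627 -2.663
v -0.072 2.602 -0.842
v -0.105 3.691 -2.69
v 0.253 2.666 -0.87
v -0.686 0.731 -3.618
v 0.059 0.106 -3.311
v -1.679 -0.566 -3.849
v -0.934 -1.191 -3.542
v -1.383 -0.566 -2.873
v -0.769 0.236 -2.73
v -0.851 -0.696 -4.43
v -0.237 0.106 -4.287
v -0.043 -0.776 -3.812
v -0.372 -0.695 -2.85
v -1.248 0.235 -4.31
v -1.577 0.316 -3.348
f 2 1 5
f 2 5 3
f 3 5 6
f 3 6 4
f 5 1 7
f 5 7 6
f 6 7 8
f 6 8 4
f 7 1 9
f 7 9 8
f 8 9 10
f 8 10 4
f 9 1 11
f 9 11 10
f 10 11 12
f 10 12 4
f 11 1 13
f 11 13 12
f 12 13 14
f 12 14 4
f 13 1 15
f 13 15 14
f 14 15 16
f 14 16 4
f 15 1 17
f 15 17 16
f 16 17 18
f 16 18 4
f 17 1 19
f 17 19 18
f 18 19 20
f 18 20 4
f 19 1 21
f 19 21 20
f 20 21 22
f 20 22 4
f 21 1 2
f 21 2 22
f 22 2 3
f 22 3 4
f 24 23 27
f 24 27 25
f 25 27 28
f 25 28 26
f 27 23 29
f 27 29 28
f 28 29 30
f 28 30 26
f 29 23 31
f 29 31 30
f 30 31 32
f 30 32 26
f 31 23 33
f 31 33 32
f 32 33 34
f 32 34 26
f 33 23 35
f 33 35 34
f 34 35 36
f 34 36 26
f 35 23 37
f 35 37 36
f 36 37 38
f 36 38 26
f 37 23 39
f 37 39 38
f 38 39 40
f 38 40 26
f 39 23 41
f 39 41 40
f 40 41 42
f 40 42 26
f 41 23 43
f 41 43 42
f 42 43 44
f 42 44 26
f 43 23 45
f 43 45 44
f 44 45 46
f 44 46 26
f 45 23 47
f 45 47 46
f 46 47 48
f 46 48 26
f 47 23 49
f 47 49 48
f 48 49 50
f 48 50 26
f 49 23 51
f 49 51 50
f 50 51 52
f 50 52 26
f 51 23 53
f 51 53 52
f 52 53 54
f 52 54 26
f 53 23 24
f 53 24 54
f 54 24 25
f 54 25 26
f 56 55 58
f 56 58 57
f 58 55 59
f 58 59 57
f 59 55 60
f 59 60 57
f 60 55 61
f 60 61 57
f 61 55 62
f 61 62 57
f 62 55 63
f 62 63 57
f 63 55 64
f 63 64 57
f 64 55 65
f 64 65 57
f 65 55 66
f 65 66 57
f 66 55 67
f 66 67 57
f 67 55 68
f 67 68 57
f 68 55 69
f 68 69 57
f 69 55 70
f 69 70 57
f 70 55 56
f 70 56 57
f 72 71 75
f 72 75 73
f 73 75 76
f 73 76 74
f 75 71 77
f 75 77 76
f 76 77 78
f 76 78 74
f 77 71 79
f 77 79 78
f 78 79 80
f 78 80 74
f 79 71 81
f 79 81 80
f 80 81 82
f 80 82 74
f 81 71 83
f 81 83 82
f 82 83 84
f 82 84 74
f 83 71 85
f 83 85 84
f 84 85 86
f 84 86 74
f 85 71 87
f 85 87 86
f 86 87 88
f 86 88 74
f 87 71 89
f 87 89 88
f 88 89 90
f 88 90 74
f 89 71 91
f 89 91 90
f 90 91 92
f 90 92 74
f 91 71 93
f 91 93 92
f 92 93 94
f 92 94 74
f 93 71 72
f 93 72 94
f 94 72 73
f 94 73 74
f 95 106 100
f 95 100 96
f 95 96 102
f 95 102 105
f 95 105 106
f 96 100 104
f 100 106 99
f 106 105 97
f 105 102 101
f 102 96 103
f 98 104 99
f 98 99 97
f 98 97 101
f 98 101 103
f 98 103 104
f 99 104 100
f 97 99 106
f 101 97 105
f 103 101 102
f 104 103 96



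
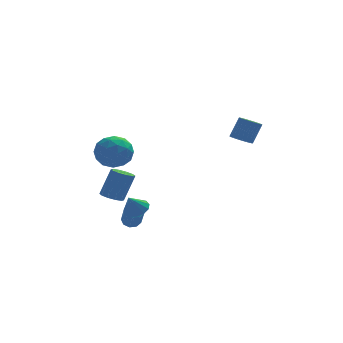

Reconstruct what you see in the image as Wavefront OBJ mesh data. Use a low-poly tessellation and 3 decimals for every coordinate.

v -3.205 2.035 -3.606
v -2.538 1.911 -3.849
v -1.849 2.22 -2.117
v -2.515 2.345 -1.874
v -2.622 2.345 -3.893
v -1.933 2.655 -2.161
v -2.928 2.662 -3.828
v -2.239 2.971 -2.096
v -3.34 2.739 -3.678
v -2.65 3.048 -1.946
v -3.7 2.547 -3.501
v -3.011 2.857 -1.768
v -3.871 2.16 -3.363
v -3.182 2.469 -1.631
v -3.787 1.725 -3.319
v -3.098 2.035 -1.587
v -3.481 1.409 -3.384
v -2.792 1.718 -1.652
v -3.07 1.332 -3.534
v -2.38 1.641 -1.802
v -2.709 1.523 -3.712
v -2.02 1.833 -1.979
v -2.528 -1.703 -3.761
v -1.985 -1.608 -3.657
v -1.99 -3.082 -2.276
v -2.532 -3.177 -2.379
v -2.203 -1.392 -3.427
v -2.208 -2.865 -2.046
v -2.572 -1.321 -3.354
v -2.577 -2.795 -1.972
v -2.92 -1.43 -3.47
v -2.925 -2.903 -2.089
v -3.085 -1.666 -3.723
v -3.09 -3.139 -2.341
v -2.989 -1.92 -3.993
v -2.994 -3.393 -2.612
v -2.677 -2.072 -4.155
v -2.682 -3.546 -2.773
v -2.295 -2.052 -4.132
v -2.3 -3.526 -2.75
v -2.022 -1.869 -3.936
v -2.027 -3.342 -2.554
v -2.485 -3.778 -1.99
v -1.943 -3.476 -1.605
v -2.955 -4.182 -1.01
v -2.239 -3.192 -1.63
v -2.614 -3.094 -1.769
v -2.947 -3.213 -1.979
v -3.134 -3.511 -2.191
v -3.115 -3.894 -2.34
v -2.895 -4.24 -2.378
v -2.546 -4.439 -2.293
v -2.177 -4.428 -2.111
v -1.906 -4.211 -1.891
v -1.818 -3.856 -1.703
v 3.41 -1.74 1.906
v 4.02 -1.874 1.665
v 4.58 -1.574 2.912
v 3.97 -1.44 3.154
v 4 -1.619 1.612
v 4.56 -1.318 2.86
v 3.889 -1.382 1.605
v 4.449 -1.081 2.852
v 3.706 -1.2 1.643
v 4.266 -0.899 2.891
v 3.477 -1.1 1.722
v 4.037 -0.799 2.969
v 3.239 -1.097 1.828
v 3.799 -0.797 3.076
v 3.026 -1.193 1.947
v 3.586 -0.892 3.194
v 2.872 -1.372 2.059
v 3.432 -1.071 3.306
v 2.8 -1.606 2.148
v 3.36 -1.306 3.395
v 2.82 -1.862 2.2
v 3.38 -1.561 3.448
v 2.931 -2.099 2.208
v 3.491 -1.798 3.455
v 3.114 -2.281 2.169
v 3.674 -1.98 3.417
v 3.343 -2.381 2.091
v 3.903 -2.08 3.338
v 3.581 -2.383 1.984
v 4.141 -2.083 3.232
v 3.794 -2.288 1.866
v 4.354 -1.987 3.113
v 3.948 -2.109 1.754
v 4.508 -1.808 3.001
v -4.394 -1.006 1.223
v -3.468 -0.445 1.598
v -3.372 -2.535 0.982
v -2.446 -1.974 1.357
v -3.295 -2.227 2.083
v -3.927 -1.282 2.232
v -2.913 -1.698 0.348
v -3.545 -0.753 0.497
v -2.552 -0.873 1.057
v -2.788 -1.2 2.13
v -4.052 -1.78 0.45
v -4.288 -2.107 1.523
v -4.021 -0.592 1.432
v -2.819 -2.388 1.148
v -3.319 -2.537 1.575
v -2.774 -2.208 1.796
v -4.291 -1.083 1.805
v -3.746 -0.754 2.025
v -3.644 -1.801 2.31
v -3.094 -2.226 0.555
v -2.549 -1.897 0.775
v -4.066 -0.772 0.784
v -3.521 -0.443 1.005
v -3.196 -1.179 0.27
v -2.938 -0.513 1.334
v -2.337 -1.412 1.192
v -2.612 -1.249 0.599
v -2.983 -0.694 0.686
v -3.077 -0.706 1.964
v -2.476 -1.604 1.823
v -2.975 -1.753 2.25
v -3.346 -1.197 2.337
v -2.539 -0.957 1.646
v -4.364 -1.376 0.757
v -3.763 -2.274 0.616
v -3.494 -1.783 0.243
v -3.865 -1.227 0.33
v -4.503 -1.568 1.388
v -3.902 -2.467 1.246
v -3.857 -2.286 1.894
v -4.228 -1.731 1.981
v -4.301 -2.023 0.934
f 2 1 5
f 2 5 3
f 3 5 6
f 3 6 4
f 5 1 7
f 5 7 6
f 6 7 8
f 6 8 4
f 7 1 9
f 7 9 8
f 8 9 10
f 8 10 4
f 9 1 11
f 9 11 10
f 10 11 12
f 10 12 4
f 11 1 13
f 11 13 12
f 12 13 14
f 12 14 4
f 13 1 15
f 13 15 14
f 14 15 16
f 14 16 4
f 15 1 17
f 15 17 16
f 16 17 18
f 16 18 4
f 17 1 19
f 17 19 18
f 18 19 20
f 18 20 4
f 19 1 21
f 19 21 20
f 20 21 22
f 20 22 4
f 21 1 2
f 21 2 22
f 22 2 3
f 22 3 4
f 24 23 27
f 24 27 25
f 25 27 28
f 25 28 26
f 27 23 29
f 27 29 28
f 28 29 30
f 28 30 26
f 29 23 31
f 29 31 30
f 30 31 32
f 30 32 26
f 31 23 33
f 31 33 32
f 32 33 34
f 32 34 26
f 33 23 35
f 33 35 34
f 34 35 36
f 34 36 26
f 35 23 37
f 35 37 36
f 36 37 38
f 36 38 26
f 37 23 39
f 37 39 38
f 38 39 40
f 38 40 26
f 39 23 41
f 39 41 40
f 40 41 42
f 40 42 26
f 41 23 24
f 41 24 42
f 42 24 25
f 42 25 26
f 44 43 46
f 44 46 45
f 46 43 47
f 46 47 45
f 47 43 48
f 47 48 45
f 48 43 49
f 48 49 45
f 49 43 50
f 49 50 45
f 50 43 51
f 50 51 45
f 51 43 52
f 51 52 45
f 52 43 53
f 52 53 45
f 53 43 54
f 53 54 45
f 54 43 55
f 54 55 45
f 55 43 44
f 55 44 45
f 57 56 60
f 57 60 58
f 58 60 61
f 58 61 59
f 60 56 62
f 60 62 61
f 61 62 63
f 61 63 59
f 62 56 64
f 62 64 63
f 63 64 65
f 63 65 59
f 64 56 66
f 64 66 65
f 65 66 67
f 65 67 59
f 66 56 68
f 66 68 67
f 67 68 69
f 67 69 59
f 68 56 70
f 68 70 69
f 69 70 71
f 69 71 59
f 70 56 72
f 70 72 71
f 71 72 73
f 71 73 59
f 72 56 74
f 72 74 73
f 73 74 75
f 73 75 59
f 74 56 76
f 74 76 75
f 75 76 77
f 75 77 59
f 76 56 78
f 76 78 77
f 77 78 79
f 77 79 59
f 78 56 80
f 78 80 79
f 79 80 81
f 79 81 59
f 80 56 82
f 80 82 81
f 81 82 83
f 81 83 59
f 82 56 84
f 82 84 83
f 83 84 85
f 83 85 59
f 84 56 86
f 84 86 85
f 85 86 87
f 85 87 59
f 86 56 88
f 86 88 87
f 87 88 89
f 87 89 59
f 88 56 57
f 88 57 89
f 89 57 58
f 89 58 59
f 90 127 106
f 127 101 130
f 106 130 95
f 127 130 106
f 90 106 102
f 106 95 107
f 102 107 91
f 106 107 102
f 90 102 111
f 102 91 112
f 111 112 97
f 102 112 111
f 90 111 123
f 111 97 126
f 123 126 100
f 111 126 123
f 90 123 127
f 123 100 131
f 127 131 101
f 123 131 127
f 91 107 118
f 107 95 121
f 118 121 99
f 107 121 118
f 95 130 108
f 130 101 129
f 108 129 94
f 130 129 108
f 101 131 128
f 131 100 124
f 128 124 92
f 131 124 128
f 100 126 125
f 126 97 113
f 125 113 96
f 126 113 125
f 97 112 117
f 112 91 114
f 117 114 98
f 112 114 117
f 93 119 105
f 119 99 120
f 105 120 94
f 119 120 105
f 93 105 103
f 105 94 104
f 103 104 92
f 105 104 103
f 93 103 110
f 103 92 109
f 110 109 96
f 103 109 110
f 93 110 115
f 110 96 116
f 115 116 98
f 110 116 115
f 93 115 119
f 115 98 122
f 119 122 99
f 115 122 119
f 94 120 108
f 120 99 121
f 108 121 95
f 120 121 108
f 92 104 128
f 104 94 129
f 128 129 101
f 104 129 128
f 96 109 125
f 109 92 124
f 125 124 100
f 109 124 125
f 98 116 117
f 116 96 113
f 117 113 97
f 116 113 117
f 99 122 118
f 122 98 114
f 118 114 91
f 122 114 118



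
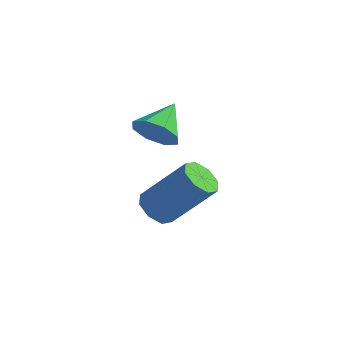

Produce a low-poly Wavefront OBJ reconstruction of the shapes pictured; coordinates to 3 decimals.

v -0.071 -0.974 1.017
v 0.416 -0.802 0.693
v -0.069 -0.066 1.503
v 0.014 -0.69 0.484
v -0.438 -0.744 0.588
v -0.675 -0.934 0.943
v -0.558 -1.147 1.342
v -0.155 -1.259 1.55
v 0.296 -1.204 1.447
v 0.533 -1.015 1.091
v -0.339 -0.488 -1.936
v 0.071 -0.466 -2.287
v 1.069 -0.089 -1.094
v 0.659 -0.112 -0.744
v -0.119 -0.101 -2.242
v 0.879 0.275 -1.05
v -0.438 0.036 -2.019
v 0.56 0.413 -0.826
v -0.699 -0.133 -1.747
v 0.299 0.243 -0.554
v -0.749 -0.511 -1.586
v 0.249 -0.134 -0.393
v -0.559 -0.875 -1.63
v 0.439 -0.499 -0.438
v -0.24 -1.013 -1.854
v 0.758 -0.636 -0.661
v 0.021 -0.843 -2.126
v 1.019 -0.467 -0.933
f 2 1 4
f 2 4 3
f 4 1 5
f 4 5 3
f 5 1 6
f 5 6 3
f 6 1 7
f 6 7 3
f 7 1 8
f 7 8 3
f 8 1 9
f 8 9 3
f 9 1 10
f 9 10 3
f 10 1 2
f 10 2 3
f 12 11 15
f 12 15 13
f 13 15 16
f 13 16 14
f 15 11 17
f 15 17 16
f 16 17 18
f 16 18 14
f 17 11 19
f 17 19 18
f 18 19 20
f 18 20 14
f 19 11 21
f 19 21 20
f 20 21 22
f 20 22 14
f 21 11 23
f 21 23 22
f 22 23 24
f 22 24 14
f 23 11 25
f 23 25 24
f 24 25 26
f 24 26 14
f 25 11 27
f 25 27 26
f 26 27 28
f 26 28 14
f 27 11 12
f 27 12 28
f 28 12 13
f 28 13 14



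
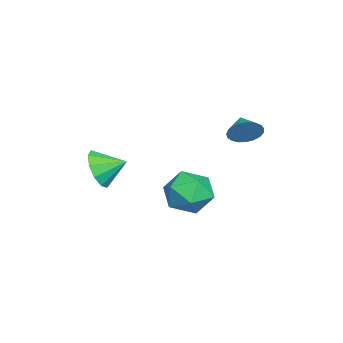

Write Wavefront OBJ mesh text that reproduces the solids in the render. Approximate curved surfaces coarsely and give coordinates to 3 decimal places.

v 0.372 3.84 3.075
v 0.762 3.677 3.778
v -0.552 3.48 3.505
v 0.659 3.999 3.827
v 0.507 4.293 3.745
v 0.331 4.508 3.548
v 0.162 4.609 3.269
v 0.03 4.576 2.957
v -0.044 4.416 2.665
v -0.045 4.156 2.444
v 0.025 3.842 2.332
v 0.155 3.527 2.349
v 0.323 3.267 2.491
v 0.499 3.105 2.734
v 0.653 3.071 3.036
v 0.759 3.169 3.345
v 0.797 3.384 3.608
v 0.533 2.297 0.261
v 1.493 2.735 -0.392
v 1.027 0.425 -0.268
v 1.987 0.863 -0.921
v 1.999 0.927 0.318
v 1.693 2.084 0.645
v 0.827 1.076 -1.305
v 0.521 2.233 -0.978
v 1.675 1.98 -1.36
v 2.399 1.888 -0.356
v 0.121 1.272 -0.304
v 0.845 1.18 0.7
v 2.313 -2.074 1.257
v 2.665 -1.653 0.35
v 2.247 -0.886 1.783
v 2.011 -1.677 0.322
v 1.472 -1.852 0.651
v 1.254 -2.112 1.212
v 1.441 -2.357 1.79
v 1.961 -2.494 2.165
v 2.615 -2.471 2.193
v 3.154 -2.295 1.864
v 3.371 -2.035 1.303
v 3.184 -1.79 0.725
f 2 1 4
f 2 4 3
f 4 1 5
f 4 5 3
f 5 1 6
f 5 6 3
f 6 1 7
f 6 7 3
f 7 1 8
f 7 8 3
f 8 1 9
f 8 9 3
f 9 1 10
f 9 10 3
f 10 1 11
f 10 11 3
f 11 1 12
f 11 12 3
f 12 1 13
f 12 13 3
f 13 1 14
f 13 14 3
f 14 1 15
f 14 15 3
f 15 1 16
f 15 16 3
f 16 1 17
f 16 17 3
f 17 1 2
f 17 2 3
f 18 29 23
f 18 23 19
f 18 19 25
f 18 25 28
f 18 28 29
f 19 23 27
f 23 29 22
f 29 28 20
f 28 25 24
f 25 19 26
f 21 27 22
f 21 22 20
f 21 20 24
f 21 24 26
f 21 26 27
f 22 27 23
f 20 22 29
f 24 20 28
f 26 24 25
f 27 26 19
f 31 30 33
f 31 33 32
f 33 30 34
f 33 34 32
f 34 30 35
f 34 35 32
f 35 30 36
f 35 36 32
f 36 30 37
f 36 37 32
f 37 30 38
f 37 38 32
f 38 30 39
f 38 39 32
f 39 30 40
f 39 40 32
f 40 30 41
f 40 41 32
f 41 30 31
f 41 31 32



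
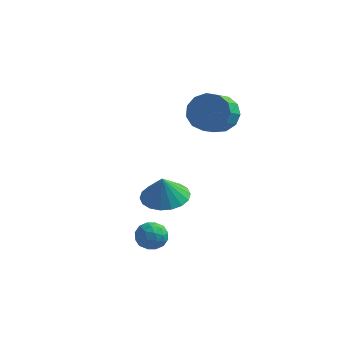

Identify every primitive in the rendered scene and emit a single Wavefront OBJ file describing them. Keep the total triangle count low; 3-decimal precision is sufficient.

v 3.815 2.38 1.102
v 4.115 2.834 1.894
v 4.004 1.833 2.509
v 3.705 1.38 1.718
v 3.577 2.886 1.882
v 3.466 1.886 2.498
v 3.114 2.778 1.624
v 3.004 1.777 2.239
v 2.874 2.544 1.199
v 2.764 1.543 1.815
v 2.933 2.257 0.744
v 2.823 1.257 1.359
v 3.272 2.01 0.403
v 3.162 1.009 1.018
v 3.783 1.88 0.283
v 3.673 0.88 0.899
v 4.305 1.909 0.424
v 4.195 0.909 1.039
v 4.671 2.088 0.78
v 4.561 1.087 1.396
v 4.765 2.359 1.239
v 4.655 1.359 1.854
v 4.558 2.637 1.654
v 4.448 1.637 2.269
v 1.98 1.081 -3.448
v 3.026 0.992 -3.43
v 1.94 0.839 -2.252
v 2.959 1.446 -3.341
v 2.697 1.827 -3.273
v 2.294 2.061 -3.239
v 1.828 2.1 -3.247
v 1.393 1.937 -3.295
v 1.074 1.605 -3.373
v 0.934 1.169 -3.465
v 1.002 0.715 -3.555
v 1.263 0.334 -3.623
v 1.667 0.1 -3.656
v 2.132 0.061 -3.648
v 2.568 0.224 -3.6
v 2.887 0.556 -3.522
v 2.077 -2.257 -3.124
v 2.45 -1.713 -3.399
v 2.79 -3.007 -3.641
v 3.163 -2.463 -3.916
v 3.182 -2.59 -3.213
v 2.741 -2.126 -2.893
v 2.499 -2.594 -4.147
v 2.058 -2.13 -3.827
v 2.711 -1.921 -4.031
v 3.133 -1.918 -3.454
v 2.107 -2.802 -3.586
v 2.529 -2.799 -3.009
v 2.201 -1.919 -3.216
v 3.039 -2.801 -3.824
v 3.05 -2.875 -3.411
v 3.269 -2.555 -3.572
v 2.372 -2.162 -2.919
v 2.591 -1.842 -3.08
v 3.021 -2.358 -2.971
v 2.649 -2.878 -3.96
v 2.868 -2.558 -4.121
v 1.971 -2.165 -3.468
v 2.19 -1.845 -3.629
v 2.219 -2.362 -4.069
v 2.574 -1.721 -3.749
v 2.993 -2.162 -4.053
v 2.602 -2.239 -4.189
v 2.343 -1.967 -4.001
v 2.822 -1.72 -3.41
v 3.241 -2.161 -3.714
v 3.251 -2.235 -3.301
v 2.993 -1.963 -3.113
v 2.975 -1.842 -3.782
v 1.999 -2.559 -3.326
v 2.418 -3 -3.63
v 2.247 -2.757 -3.927
v 1.989 -2.485 -3.739
v 2.247 -2.558 -2.987
v 2.666 -2.999 -3.291
v 2.897 -2.753 -3.039
v 2.638 -2.481 -2.851
v 2.265 -2.878 -3.258
f 2 1 5
f 2 5 3
f 3 5 6
f 3 6 4
f 5 1 7
f 5 7 6
f 6 7 8
f 6 8 4
f 7 1 9
f 7 9 8
f 8 9 10
f 8 10 4
f 9 1 11
f 9 11 10
f 10 11 12
f 10 12 4
f 11 1 13
f 11 13 12
f 12 13 14
f 12 14 4
f 13 1 15
f 13 15 14
f 14 15 16
f 14 16 4
f 15 1 17
f 15 17 16
f 16 17 18
f 16 18 4
f 17 1 19
f 17 19 18
f 18 19 20
f 18 20 4
f 19 1 21
f 19 21 20
f 20 21 22
f 20 22 4
f 21 1 23
f 21 23 22
f 22 23 24
f 22 24 4
f 23 1 2
f 23 2 24
f 24 2 3
f 24 3 4
f 26 25 28
f 26 28 27
f 28 25 29
f 28 29 27
f 29 25 30
f 29 30 27
f 30 25 31
f 30 31 27
f 31 25 32
f 31 32 27
f 32 25 33
f 32 33 27
f 33 25 34
f 33 34 27
f 34 25 35
f 34 35 27
f 35 25 36
f 35 36 27
f 36 25 37
f 36 37 27
f 37 25 38
f 37 38 27
f 38 25 39
f 38 39 27
f 39 25 40
f 39 40 27
f 40 25 26
f 40 26 27
f 41 78 57
f 78 52 81
f 57 81 46
f 78 81 57
f 41 57 53
f 57 46 58
f 53 58 42
f 57 58 53
f 41 53 62
f 53 42 63
f 62 63 48
f 53 63 62
f 41 62 74
f 62 48 77
f 74 77 51
f 62 77 74
f 41 74 78
f 74 51 82
f 78 82 52
f 74 82 78
f 42 58 69
f 58 46 72
f 69 72 50
f 58 72 69
f 46 81 59
f 81 52 80
f 59 80 45
f 81 80 59
f 52 82 79
f 82 51 75
f 79 75 43
f 82 75 79
f 51 77 76
f 77 48 64
f 76 64 47
f 77 64 76
f 48 63 68
f 63 42 65
f 68 65 49
f 63 65 68
f 44 70 56
f 70 50 71
f 56 71 45
f 70 71 56
f 44 56 54
f 56 45 55
f 54 55 43
f 56 55 54
f 44 54 61
f 54 43 60
f 61 60 47
f 54 60 61
f 44 61 66
f 61 47 67
f 66 67 49
f 61 67 66
f 44 66 70
f 66 49 73
f 70 73 50
f 66 73 70
f 45 71 59
f 71 50 72
f 59 72 46
f 71 72 59
f 43 55 79
f 55 45 80
f 79 80 52
f 55 80 79
f 47 60 76
f 60 43 75
f 76 75 51
f 60 75 76
f 49 67 68
f 67 47 64
f 68 64 48
f 67 64 68
f 50 73 69
f 73 49 65
f 69 65 42
f 73 65 69



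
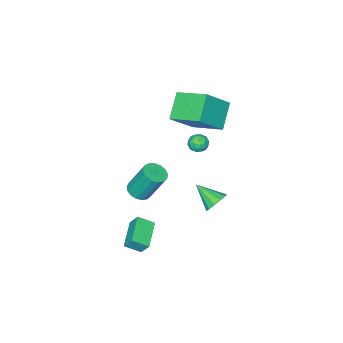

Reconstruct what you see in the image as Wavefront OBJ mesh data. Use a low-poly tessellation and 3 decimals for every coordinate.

v 3.665 1.921 -3.412
v 3.561 2.435 -2.644
v 3.01 2.569 -3.935
v 2.906 3.083 -3.166
v 5.034 2.917 -3.894
v 4.93 3.431 -3.125
v 4.379 3.565 -4.416
v 4.275 4.079 -3.648
v 2.352 1.259 -1.898
v 3.073 1.393 -1.795
v 2.648 2.256 0.06
v 1.928 2.121 -0.042
v 2.955 1.684 -1.958
v 2.53 2.547 -0.102
v 2.698 1.878 -2.107
v 2.274 2.741 -0.251
v 2.363 1.93 -2.208
v 1.938 2.793 -0.352
v 2.025 1.829 -2.238
v 1.6 2.691 -0.382
v 1.762 1.596 -2.19
v 1.338 2.459 -0.334
v 1.634 1.286 -2.075
v 1.21 2.149 -0.219
v 1.671 0.97 -1.92
v 1.246 1.833 -0.064
v 1.864 0.72 -1.759
v 1.439 1.583 0.096
v 2.169 0.593 -1.631
v 1.744 1.456 0.225
v 2.515 0.619 -1.563
v 2.091 1.482 0.292
v 2.825 0.791 -1.572
v 2.4 1.654 0.283
v 3.026 1.07 -1.656
v 2.601 1.933 0.199
v -1.897 2.127 -0.394
v -1.348 1.796 -0.413
v -2.352 1.344 0.113
v -1.803 1.013 0.094
v -1.848 1.539 0.459
v -1.567 2.022 0.146
v -2.133 1.118 -0.446
v -1.852 1.601 -0.759
v -1.494 1.172 -0.445
v -1.318 1.432 0.115
v -2.382 1.708 -0.415
v -2.206 1.968 0.145
v -1.582 2.03 -0.448
v -2.118 1.11 0.148
v -2.144 1.419 0.363
v -1.821 1.224 0.352
v -1.711 2.163 -0.12
v -1.389 1.969 -0.131
v -1.683 1.817 0.382
v -2.311 1.171 -0.169
v -1.989 0.977 -0.18
v -1.879 1.916 -0.652
v -1.556 1.721 -0.663
v -2.017 1.323 -0.682
v -1.346 1.469 -0.478
v -1.613 1.009 -0.18
v -1.807 1.07 -0.497
v -1.642 1.354 -0.681
v -1.242 1.622 -0.149
v -1.51 1.162 0.149
v -1.536 1.471 0.364
v -1.371 1.755 0.179
v -1.328 1.255 -0.168
v -2.19 1.978 -0.449
v -2.458 1.518 -0.151
v -2.329 1.385 -0.479
v -2.164 1.669 -0.664
v -2.087 2.131 -0.12
v -2.354 1.671 0.178
v -2.058 1.786 0.381
v -1.893 2.07 0.197
v -2.372 1.885 -0.132
v -2.469 0.49 0.224
v -3.701 -0.203 1.401
v -2.848 2.472 0.995
v -4.081 1.778 2.172
v -0.939 0.222 1.668
v -2.172 -0.472 2.845
v -1.319 2.203 2.439
v -2.551 1.51 3.616
v -0.418 4.465 -2.638
v -0.079 4.135 -3.246
v -0.162 3.115 -1.762
v 0.256 4.361 -2.995
v 0.334 4.627 -2.608
v 0.124 4.831 -2.233
v -0.292 4.895 -2.012
v -0.757 4.795 -2.031
v -1.092 4.569 -2.281
v -1.17 4.303 -2.668
v -0.961 4.099 -3.044
v -0.544 4.035 -3.264
f 2 4 1
f 5 2 1
f 1 4 3
f 3 5 1
f 2 8 4
f 6 2 5
f 6 8 2
f 4 8 3
f 7 5 3
f 3 8 7
f 7 6 5
f 8 6 7
f 10 9 13
f 10 13 11
f 11 13 14
f 11 14 12
f 13 9 15
f 13 15 14
f 14 15 16
f 14 16 12
f 15 9 17
f 15 17 16
f 16 17 18
f 16 18 12
f 17 9 19
f 17 19 18
f 18 19 20
f 18 20 12
f 19 9 21
f 19 21 20
f 20 21 22
f 20 22 12
f 21 9 23
f 21 23 22
f 22 23 24
f 22 24 12
f 23 9 25
f 23 25 24
f 24 25 26
f 24 26 12
f 25 9 27
f 25 27 26
f 26 27 28
f 26 28 12
f 27 9 29
f 27 29 28
f 28 29 30
f 28 30 12
f 29 9 31
f 29 31 30
f 30 31 32
f 30 32 12
f 31 9 33
f 31 33 32
f 32 33 34
f 32 34 12
f 33 9 35
f 33 35 34
f 34 35 36
f 34 36 12
f 35 9 10
f 35 10 36
f 36 10 11
f 36 11 12
f 37 74 53
f 74 48 77
f 53 77 42
f 74 77 53
f 37 53 49
f 53 42 54
f 49 54 38
f 53 54 49
f 37 49 58
f 49 38 59
f 58 59 44
f 49 59 58
f 37 58 70
f 58 44 73
f 70 73 47
f 58 73 70
f 37 70 74
f 70 47 78
f 74 78 48
f 70 78 74
f 38 54 65
f 54 42 68
f 65 68 46
f 54 68 65
f 42 77 55
f 77 48 76
f 55 76 41
f 77 76 55
f 48 78 75
f 78 47 71
f 75 71 39
f 78 71 75
f 47 73 72
f 73 44 60
f 72 60 43
f 73 60 72
f 44 59 64
f 59 38 61
f 64 61 45
f 59 61 64
f 40 66 52
f 66 46 67
f 52 67 41
f 66 67 52
f 40 52 50
f 52 41 51
f 50 51 39
f 52 51 50
f 40 50 57
f 50 39 56
f 57 56 43
f 50 56 57
f 40 57 62
f 57 43 63
f 62 63 45
f 57 63 62
f 40 62 66
f 62 45 69
f 66 69 46
f 62 69 66
f 41 67 55
f 67 46 68
f 55 68 42
f 67 68 55
f 39 51 75
f 51 41 76
f 75 76 48
f 51 76 75
f 43 56 72
f 56 39 71
f 72 71 47
f 56 71 72
f 45 63 64
f 63 43 60
f 64 60 44
f 63 60 64
f 46 69 65
f 69 45 61
f 65 61 38
f 69 61 65
f 80 82 79
f 83 80 79
f 79 82 81
f 81 83 79
f 80 86 82
f 84 80 83
f 84 86 80
f 82 86 81
f 85 83 81
f 81 86 85
f 85 84 83
f 86 84 85
f 88 87 90
f 88 90 89
f 90 87 91
f 90 91 89
f 91 87 92
f 91 92 89
f 92 87 93
f 92 93 89
f 93 87 94
f 93 94 89
f 94 87 95
f 94 95 89
f 95 87 96
f 95 96 89
f 96 87 97
f 96 97 89
f 97 87 98
f 97 98 89
f 98 87 88
f 98 88 89



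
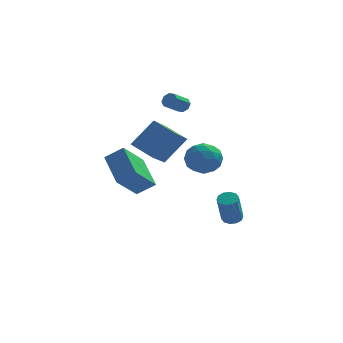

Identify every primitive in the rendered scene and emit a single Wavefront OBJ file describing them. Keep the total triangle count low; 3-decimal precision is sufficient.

v 1.873 0.17 -4.824
v 2.383 -0.121 -4.882
v 2.137 -0.901 -3.134
v 1.627 -0.61 -3.076
v 2.454 0.202 -4.728
v 2.208 -0.578 -2.98
v 2.304 0.512 -4.611
v 2.057 -0.267 -2.862
v 1.988 0.692 -4.575
v 1.742 -0.087 -2.827
v 1.629 0.672 -4.635
v 1.383 -0.107 -2.886
v 1.363 0.461 -4.766
v 1.117 -0.319 -3.018
v 1.292 0.138 -4.92
v 1.046 -0.642 -3.172
v 1.443 -0.173 -5.038
v 1.196 -0.952 -3.289
v 1.758 -0.353 -5.073
v 1.512 -1.132 -3.325
v 2.117 -0.333 -5.014
v 1.871 -1.112 -3.265
v 0.738 1.514 -0.981
v 1.196 0.92 -0.186
v -0.536 0.3 -1.154
v -0.078 -0.294 -0.359
v -0.553 0.662 -0.123
v 0.235 1.413 -0.016
v 0.425 -0.193 -1.324
v 1.213 0.558 -1.217
v 1.003 -0.135 -0.397
v 0.398 0.394 0.345
v 0.262 0.826 -1.685
v -0.343 1.355 -0.943
v 1.079 1.324 -0.568
v -0.419 -0.104 -0.772
v -0.698 0.458 -0.633
v -0.429 0.109 -0.165
v 0.514 1.614 -0.469
v 0.783 1.264 -0.001
v -0.245 1.113 0.036
v -0.123 -0.044 -1.339
v 0.146 -0.394 -0.871
v 1.089 1.111 -1.175
v 1.358 0.762 -0.707
v 0.905 0.107 -1.376
v 1.235 0.355 -0.225
v 0.485 -0.359 -0.327
v 0.781 -0.3 -0.894
v 1.244 0.141 -0.831
v 0.879 0.665 0.211
v 0.13 -0.049 0.11
v -0.149 0.514 0.248
v 0.314 0.955 0.311
v 0.766 0.045 0.087
v 0.53 1.269 -1.45
v -0.219 0.555 -1.551
v 0.346 0.265 -1.651
v 0.809 0.706 -1.588
v 0.175 1.579 -1.013
v -0.575 0.865 -1.115
v -0.584 1.079 -0.509
v -0.121 1.52 -0.446
v -0.106 1.175 -1.427
v -2.933 -4.616 0.387
v -3.663 -2.906 1.425
v -3.907 -4.618 -0.296
v -4.638 -2.908 0.742
v -2.002 -3.412 -0.942
v -2.733 -1.702 0.096
v -2.977 -3.414 -1.625
v -3.707 -1.704 -0.587
v -0.86 3.758 2.062
v -0.564 3.352 1.928
v -1.284 2.616 2.564
v -1.58 3.022 2.698
v -0.442 3.524 2.265
v -1.162 2.789 2.901
v -0.565 3.833 2.483
v -1.285 3.098 3.12
v -0.861 4.098 2.455
v -1.581 3.363 3.091
v -1.156 4.164 2.196
v -1.876 3.428 2.832
v -1.278 3.991 1.859
v -1.998 3.256 2.495
v -1.155 3.682 1.64
v -1.875 2.947 2.277
v -0.859 3.417 1.669
v -1.579 2.682 2.305
v -2.929 2.068 -0.635
v -3.489 0.251 0.452
v -1.742 2.615 0.892
v -2.302 0.798 1.978
v -1.758 1.322 -1.278
v -2.318 -0.495 -0.192
v -0.571 1.869 0.248
v -1.131 0.052 1.335
f 2 1 5
f 2 5 3
f 3 5 6
f 3 6 4
f 5 1 7
f 5 7 6
f 6 7 8
f 6 8 4
f 7 1 9
f 7 9 8
f 8 9 10
f 8 10 4
f 9 1 11
f 9 11 10
f 10 11 12
f 10 12 4
f 11 1 13
f 11 13 12
f 12 13 14
f 12 14 4
f 13 1 15
f 13 15 14
f 14 15 16
f 14 16 4
f 15 1 17
f 15 17 16
f 16 17 18
f 16 18 4
f 17 1 19
f 17 19 18
f 18 19 20
f 18 20 4
f 19 1 21
f 19 21 20
f 20 21 22
f 20 22 4
f 21 1 2
f 21 2 22
f 22 2 3
f 22 3 4
f 23 60 39
f 60 34 63
f 39 63 28
f 60 63 39
f 23 39 35
f 39 28 40
f 35 40 24
f 39 40 35
f 23 35 44
f 35 24 45
f 44 45 30
f 35 45 44
f 23 44 56
f 44 30 59
f 56 59 33
f 44 59 56
f 23 56 60
f 56 33 64
f 60 64 34
f 56 64 60
f 24 40 51
f 40 28 54
f 51 54 32
f 40 54 51
f 28 63 41
f 63 34 62
f 41 62 27
f 63 62 41
f 34 64 61
f 64 33 57
f 61 57 25
f 64 57 61
f 33 59 58
f 59 30 46
f 58 46 29
f 59 46 58
f 30 45 50
f 45 24 47
f 50 47 31
f 45 47 50
f 26 52 38
f 52 32 53
f 38 53 27
f 52 53 38
f 26 38 36
f 38 27 37
f 36 37 25
f 38 37 36
f 26 36 43
f 36 25 42
f 43 42 29
f 36 42 43
f 26 43 48
f 43 29 49
f 48 49 31
f 43 49 48
f 26 48 52
f 48 31 55
f 52 55 32
f 48 55 52
f 27 53 41
f 53 32 54
f 41 54 28
f 53 54 41
f 25 37 61
f 37 27 62
f 61 62 34
f 37 62 61
f 29 42 58
f 42 25 57
f 58 57 33
f 42 57 58
f 31 49 50
f 49 29 46
f 50 46 30
f 49 46 50
f 32 55 51
f 55 31 47
f 51 47 24
f 55 47 51
f 66 68 65
f 69 66 65
f 65 68 67
f 67 69 65
f 66 72 68
f 70 66 69
f 70 72 66
f 68 72 67
f 71 69 67
f 67 72 71
f 71 70 69
f 72 70 71
f 74 73 77
f 74 77 75
f 75 77 78
f 75 78 76
f 77 73 79
f 77 79 78
f 78 79 80
f 78 80 76
f 79 73 81
f 79 81 80
f 80 81 82
f 80 82 76
f 81 73 83
f 81 83 82
f 82 83 84
f 82 84 76
f 83 73 85
f 83 85 84
f 84 85 86
f 84 86 76
f 85 73 87
f 85 87 86
f 86 87 88
f 86 88 76
f 87 73 89
f 87 89 88
f 88 89 90
f 88 90 76
f 89 73 74
f 89 74 90
f 90 74 75
f 90 75 76
f 92 94 91
f 95 92 91
f 91 94 93
f 93 95 91
f 92 98 94
f 96 92 95
f 96 98 92
f 94 98 93
f 97 95 93
f 93 98 97
f 97 96 95
f 98 96 97



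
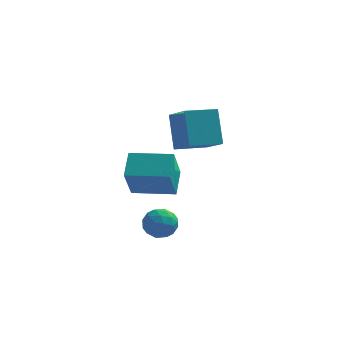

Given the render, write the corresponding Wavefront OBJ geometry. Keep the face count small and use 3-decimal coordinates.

v 1.644 -2.555 -1.371
v 2.398 -2.95 -1.608
v 0.902 -3.65 -1.912
v 1.656 -4.045 -2.149
v 1.446 -3.969 -1.294
v 1.905 -3.292 -0.96
v 1.395 -3.308 -2.56
v 1.854 -2.631 -2.226
v 2.244 -3.415 -2.343
v 2.276 -3.823 -1.56
v 1.024 -2.777 -1.96
v 1.056 -3.185 -1.177
v 2.086 -2.657 -1.442
v 1.214 -3.943 -2.078
v 1.09 -3.899 -1.576
v 1.534 -4.131 -1.715
v 1.796 -2.858 -1.061
v 2.24 -3.09 -1.2
v 1.68 -3.688 -1.016
v 1.06 -3.51 -2.32
v 1.504 -3.742 -2.459
v 1.766 -2.469 -1.805
v 2.21 -2.701 -1.944
v 1.62 -2.912 -2.504
v 2.439 -3.162 -2.013
v 2.003 -3.805 -2.331
v 1.849 -3.372 -2.573
v 2.119 -2.975 -2.376
v 2.458 -3.402 -1.553
v 2.021 -4.045 -1.871
v 1.898 -4.001 -1.369
v 2.168 -3.603 -1.172
v 2.367 -3.675 -1.985
v 1.279 -2.555 -1.649
v 0.842 -3.198 -1.967
v 1.132 -2.997 -2.348
v 1.402 -2.599 -2.151
v 1.297 -2.795 -1.189
v 0.861 -3.438 -1.507
v 1.181 -3.625 -1.144
v 1.451 -3.228 -0.947
v 0.933 -2.925 -1.535
v 1.731 1.73 0.385
v 2.6 0.401 1.353
v 1.386 2.791 2.152
v 2.256 1.463 3.12
v 3.224 2.557 0.18
v 4.094 1.229 1.148
v 2.88 3.619 1.947
v 3.749 2.29 2.915
v -0.006 -3.037 1.105
v 0.046 -1.781 1.887
v 0.174 -1.978 -0.606
v 0.226 -0.723 0.176
v 2.074 -3.197 1.224
v 2.126 -1.942 2.006
v 2.254 -2.139 -0.487
v 2.306 -0.883 0.295
f 1 38 17
f 38 12 41
f 17 41 6
f 38 41 17
f 1 17 13
f 17 6 18
f 13 18 2
f 17 18 13
f 1 13 22
f 13 2 23
f 22 23 8
f 13 23 22
f 1 22 34
f 22 8 37
f 34 37 11
f 22 37 34
f 1 34 38
f 34 11 42
f 38 42 12
f 34 42 38
f 2 18 29
f 18 6 32
f 29 32 10
f 18 32 29
f 6 41 19
f 41 12 40
f 19 40 5
f 41 40 19
f 12 42 39
f 42 11 35
f 39 35 3
f 42 35 39
f 11 37 36
f 37 8 24
f 36 24 7
f 37 24 36
f 8 23 28
f 23 2 25
f 28 25 9
f 23 25 28
f 4 30 16
f 30 10 31
f 16 31 5
f 30 31 16
f 4 16 14
f 16 5 15
f 14 15 3
f 16 15 14
f 4 14 21
f 14 3 20
f 21 20 7
f 14 20 21
f 4 21 26
f 21 7 27
f 26 27 9
f 21 27 26
f 4 26 30
f 26 9 33
f 30 33 10
f 26 33 30
f 5 31 19
f 31 10 32
f 19 32 6
f 31 32 19
f 3 15 39
f 15 5 40
f 39 40 12
f 15 40 39
f 7 20 36
f 20 3 35
f 36 35 11
f 20 35 36
f 9 27 28
f 27 7 24
f 28 24 8
f 27 24 28
f 10 33 29
f 33 9 25
f 29 25 2
f 33 25 29
f 44 46 43
f 47 44 43
f 43 46 45
f 45 47 43
f 44 50 46
f 48 44 47
f 48 50 44
f 46 50 45
f 49 47 45
f 45 50 49
f 49 48 47
f 50 48 49
f 52 54 51
f 55 52 51
f 51 54 53
f 53 55 51
f 52 58 54
f 56 52 55
f 56 58 52
f 54 58 53
f 57 55 53
f 53 58 57
f 57 56 55
f 58 56 57



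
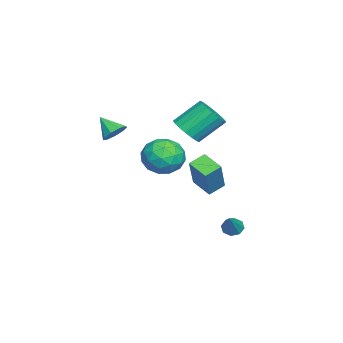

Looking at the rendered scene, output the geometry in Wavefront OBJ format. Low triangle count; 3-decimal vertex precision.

v 2.167 2.747 -1.53
v 2.453 3.134 -1.816
v 3.253 2.773 -0.41
v 2.169 3.307 -1.545
v 1.884 3.151 -1.266
v 1.765 2.759 -1.141
v 1.882 2.359 -1.244
v 2.165 2.187 -1.515
v 2.45 2.343 -1.795
v 2.57 2.735 -1.92
v 3.543 0.296 4.15
v 4.195 0.205 3.25
v 2.385 -0.885 3.43
v 3.037 -0.976 2.53
v 3.379 -1.382 3.51
v 4.095 -0.653 3.955
v 2.485 -0.027 2.725
v 3.201 0.702 3.17
v 3.541 0.005 2.37
v 4.094 -0.833 2.855
v 2.486 0.153 3.825
v 3.039 -0.685 4.31
v 3.971 0.354 3.763
v 2.609 -1.034 2.917
v 2.81 -1.273 3.493
v 3.193 -1.326 2.964
v 3.912 -0.15 4.177
v 4.295 -0.204 3.649
v 3.815 -1.137 3.801
v 2.285 -0.476 3.031
v 2.668 -0.53 2.503
v 3.387 0.646 3.716
v 3.77 0.593 3.187
v 2.765 0.457 2.879
v 3.97 0.183 2.717
v 3.289 -0.511 2.294
v 2.965 0.047 2.408
v 3.385 0.476 2.67
v 4.294 -0.31 3.002
v 3.614 -1.003 2.579
v 3.815 -1.242 3.155
v 4.235 -0.814 3.416
v 3.91 -0.427 2.485
v 2.966 0.323 4.101
v 2.286 -0.37 3.678
v 2.345 0.134 3.264
v 2.765 0.562 3.525
v 3.291 -0.169 4.386
v 2.61 -0.863 3.963
v 3.195 -1.156 4.01
v 3.615 -0.727 4.272
v 2.67 -0.253 4.195
v -2.289 -0.413 2.617
v -1.713 0.221 2.255
v -2.295 1.448 3.482
v -2.871 0.813 3.843
v -2.089 0.275 2.023
v -2.672 1.501 3.25
v -2.511 0.17 1.927
v -3.094 1.397 3.154
v -2.882 -0.068 1.989
v -3.465 1.159 3.216
v -3.117 -0.385 2.195
v -3.7 0.842 3.422
v -3.163 -0.709 2.497
v -3.745 0.518 3.724
v -3.008 -0.965 2.827
v -3.59 0.262 4.054
v -2.688 -1.094 3.108
v -3.27 0.132 4.335
v -2.277 -1.068 3.277
v -2.859 0.158 4.504
v -1.869 -0.892 3.294
v -2.451 0.335 4.521
v -1.557 -0.606 3.157
v -2.139 0.621 4.383
v -1.412 -0.276 2.895
v -1.995 0.951 4.122
v -1.469 0.023 2.57
v -2.051 1.249 3.797
v 0.888 -3.208 3.568
v 1.277 -2.903 4.078
v 0.472 -4.052 4.392
v 0.835 -2.701 4.062
v 0.419 -2.736 3.815
v 0.222 -2.993 3.452
v 0.337 -3.35 3.144
v 0.71 -3.641 3.035
v 1.166 -3.73 3.175
v 1.493 -3.574 3.499
v 1.536 -3.248 3.856
v -1.114 0.186 -0.306
v 0.062 0.216 1.505
v -1.738 0.829 0.089
v -0.562 0.859 1.9
v -0.438 1.121 -0.76
v 0.738 1.151 1.051
v -1.062 1.764 -0.365
v 0.114 1.794 1.446
f 2 1 4
f 2 4 3
f 4 1 5
f 4 5 3
f 5 1 6
f 5 6 3
f 6 1 7
f 6 7 3
f 7 1 8
f 7 8 3
f 8 1 9
f 8 9 3
f 9 1 10
f 9 10 3
f 10 1 2
f 10 2 3
f 11 48 27
f 48 22 51
f 27 51 16
f 48 51 27
f 11 27 23
f 27 16 28
f 23 28 12
f 27 28 23
f 11 23 32
f 23 12 33
f 32 33 18
f 23 33 32
f 11 32 44
f 32 18 47
f 44 47 21
f 32 47 44
f 11 44 48
f 44 21 52
f 48 52 22
f 44 52 48
f 12 28 39
f 28 16 42
f 39 42 20
f 28 42 39
f 16 51 29
f 51 22 50
f 29 50 15
f 51 50 29
f 22 52 49
f 52 21 45
f 49 45 13
f 52 45 49
f 21 47 46
f 47 18 34
f 46 34 17
f 47 34 46
f 18 33 38
f 33 12 35
f 38 35 19
f 33 35 38
f 14 40 26
f 40 20 41
f 26 41 15
f 40 41 26
f 14 26 24
f 26 15 25
f 24 25 13
f 26 25 24
f 14 24 31
f 24 13 30
f 31 30 17
f 24 30 31
f 14 31 36
f 31 17 37
f 36 37 19
f 31 37 36
f 14 36 40
f 36 19 43
f 40 43 20
f 36 43 40
f 15 41 29
f 41 20 42
f 29 42 16
f 41 42 29
f 13 25 49
f 25 15 50
f 49 50 22
f 25 50 49
f 17 30 46
f 30 13 45
f 46 45 21
f 30 45 46
f 19 37 38
f 37 17 34
f 38 34 18
f 37 34 38
f 20 43 39
f 43 19 35
f 39 35 12
f 43 35 39
f 54 53 57
f 54 57 55
f 55 57 58
f 55 58 56
f 57 53 59
f 57 59 58
f 58 59 60
f 58 60 56
f 59 53 61
f 59 61 60
f 60 61 62
f 60 62 56
f 61 53 63
f 61 63 62
f 62 63 64
f 62 64 56
f 63 53 65
f 63 65 64
f 64 65 66
f 64 66 56
f 65 53 67
f 65 67 66
f 66 67 68
f 66 68 56
f 67 53 69
f 67 69 68
f 68 69 70
f 68 70 56
f 69 53 71
f 69 71 70
f 70 71 72
f 70 72 56
f 71 53 73
f 71 73 72
f 72 73 74
f 72 74 56
f 73 53 75
f 73 75 74
f 74 75 76
f 74 76 56
f 75 53 77
f 75 77 76
f 76 77 78
f 76 78 56
f 77 53 79
f 77 79 78
f 78 79 80
f 78 80 56
f 79 53 54
f 79 54 80
f 80 54 55
f 80 55 56
f 82 81 84
f 82 84 83
f 84 81 85
f 84 85 83
f 85 81 86
f 85 86 83
f 86 81 87
f 86 87 83
f 87 81 88
f 87 88 83
f 88 81 89
f 88 89 83
f 89 81 90
f 89 90 83
f 90 81 91
f 90 91 83
f 91 81 82
f 91 82 83
f 93 95 92
f 96 93 92
f 92 95 94
f 94 96 92
f 93 99 95
f 97 93 96
f 97 99 93
f 95 99 94
f 98 96 94
f 94 99 98
f 98 97 96
f 99 97 98

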